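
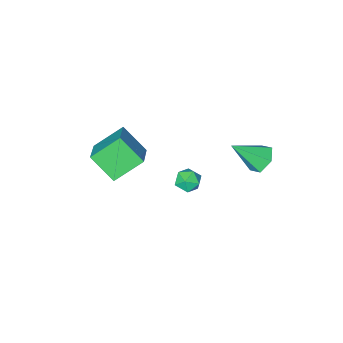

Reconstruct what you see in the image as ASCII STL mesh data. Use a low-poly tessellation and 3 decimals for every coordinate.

solid 
facet normal -0.776 0.238 0.584
outer loop
vertex 0.4 -1.842 1.697
vertex -0.18 -0.53 0.391
vertex -0.689 -3.208 0.808
endloop
endfacet
facet normal 0.298 -0.676 0.674
outer loop
vertex 0.88 -3.69 -0.371
vertex 0.4 -1.842 1.697
vertex -0.689 -3.208 0.808
endloop
endfacet
facet normal -0.776 0.238 0.583
outer loop
vertex -0.689 -3.208 0.808
vertex -0.18 -0.53 0.391
vertex -1.268 -1.896 -0.499
endloop
endfacet
facet normal -0.555 -0.697 -0.454
outer loop
vertex -1.268 -1.896 -0.499
vertex 0.88 -3.69 -0.371
vertex -0.689 -3.208 0.808
endloop
endfacet
facet normal 0.555 0.697 0.454
outer loop
vertex 0.4 -1.842 1.697
vertex 1.389 -1.012 -0.788
vertex -0.18 -0.53 0.391
endloop
endfacet
facet normal 0.298 -0.676 0.674
outer loop
vertex 1.968 -2.324 0.519
vertex 0.4 -1.842 1.697
vertex 0.88 -3.69 -0.371
endloop
endfacet
facet normal 0.555 0.697 0.454
outer loop
vertex 1.968 -2.324 0.519
vertex 1.389 -1.012 -0.788
vertex 0.4 -1.842 1.697
endloop
endfacet
facet normal -0.298 0.676 -0.673
outer loop
vertex -0.18 -0.53 0.391
vertex 1.389 -1.012 -0.788
vertex -1.268 -1.896 -0.499
endloop
endfacet
facet normal -0.555 -0.697 -0.454
outer loop
vertex 0.3 -2.378 -1.677
vertex 0.88 -3.69 -0.371
vertex -1.268 -1.896 -0.499
endloop
endfacet
facet normal -0.298 0.676 -0.674
outer loop
vertex -1.268 -1.896 -0.499
vertex 1.389 -1.012 -0.788
vertex 0.3 -2.378 -1.677
endloop
endfacet
facet normal 0.776 -0.238 -0.584
outer loop
vertex 0.3 -2.378 -1.677
vertex 1.968 -2.324 0.519
vertex 0.88 -3.69 -0.371
endloop
endfacet
facet normal 0.776 -0.239 -0.584
outer loop
vertex 1.389 -1.012 -0.788
vertex 1.968 -2.324 0.519
vertex 0.3 -2.378 -1.677
endloop
endfacet
facet normal -0.800 -0.195 0.568
outer loop
vertex -3.486 -0.004 -2.54
vertex -3.158 -0.724 -2.325
vertex -3.004 -0.054 -1.878
endloop
endfacet
facet normal -0.678 0.508 0.532
outer loop
vertex -3.486 -0.004 -2.54
vertex -3.004 -0.054 -1.878
vertex -2.931 0.582 -2.392
endloop
endfacet
facet normal -0.697 0.700 -0.155
outer loop
vertex -3.486 -0.004 -2.54
vertex -2.931 0.582 -2.392
vertex -3.04 0.304 -3.156
endloop
endfacet
facet normal -0.831 0.117 -0.544
outer loop
vertex -3.486 -0.004 -2.54
vertex -3.04 0.304 -3.156
vertex -3.18 -0.503 -3.115
endloop
endfacet
facet normal -0.894 -0.436 -0.097
outer loop
vertex -3.486 -0.004 -2.54
vertex -3.18 -0.503 -3.115
vertex -3.158 -0.724 -2.325
endloop
endfacet
facet normal -0.018 0.630 0.777
outer loop
vertex -2.931 0.582 -2.392
vertex -3.004 -0.054 -1.878
vertex -2.26 0.223 -2.085
endloop
endfacet
facet normal -0.216 -0.507 0.834
outer loop
vertex -3.004 -0.054 -1.878
vertex -3.158 -0.724 -2.325
vertex -2.4 -0.584 -2.044
endloop
endfacet
facet normal -0.370 -0.897 -0.241
outer loop
vertex -3.158 -0.724 -2.325
vertex -3.18 -0.503 -3.115
vertex -2.509 -0.862 -2.808
endloop
endfacet
facet normal -0.267 -0.003 -0.964
outer loop
vertex -3.18 -0.503 -3.115
vertex -3.04 0.304 -3.156
vertex -2.436 -0.226 -3.322
endloop
endfacet
facet normal -0.049 0.941 -0.335
outer loop
vertex -3.04 0.304 -3.156
vertex -2.931 0.582 -2.392
vertex -2.282 0.444 -2.875
endloop
endfacet
facet normal 0.831 -0.117 0.544
outer loop
vertex -1.954 -0.276 -2.66
vertex -2.26 0.223 -2.085
vertex -2.4 -0.584 -2.044
endloop
endfacet
facet normal 0.697 -0.700 0.155
outer loop
vertex -1.954 -0.276 -2.66
vertex -2.4 -0.584 -2.044
vertex -2.509 -0.862 -2.808
endloop
endfacet
facet normal 0.678 -0.508 -0.532
outer loop
vertex -1.954 -0.276 -2.66
vertex -2.509 -0.862 -2.808
vertex -2.436 -0.226 -3.322
endloop
endfacet
facet normal 0.800 0.195 -0.568
outer loop
vertex -1.954 -0.276 -2.66
vertex -2.436 -0.226 -3.322
vertex -2.282 0.444 -2.875
endloop
endfacet
facet normal 0.894 0.436 0.097
outer loop
vertex -1.954 -0.276 -2.66
vertex -2.282 0.444 -2.875
vertex -2.26 0.223 -2.085
endloop
endfacet
facet normal 0.267 0.003 0.964
outer loop
vertex -2.4 -0.584 -2.044
vertex -2.26 0.223 -2.085
vertex -3.004 -0.054 -1.878
endloop
endfacet
facet normal 0.049 -0.941 0.335
outer loop
vertex -2.509 -0.862 -2.808
vertex -2.4 -0.584 -2.044
vertex -3.158 -0.724 -2.325
endloop
endfacet
facet normal 0.018 -0.630 -0.777
outer loop
vertex -2.436 -0.226 -3.322
vertex -2.509 -0.862 -2.808
vertex -3.18 -0.503 -3.115
endloop
endfacet
facet normal 0.216 0.507 -0.834
outer loop
vertex -2.282 0.444 -2.875
vertex -2.436 -0.226 -3.322
vertex -3.04 0.304 -3.156
endloop
endfacet
facet normal 0.370 0.897 0.241
outer loop
vertex -2.26 0.223 -2.085
vertex -2.282 0.444 -2.875
vertex -2.931 0.582 -2.392
endloop
endfacet
facet normal -0.663 0.364 -0.654
outer loop
vertex -3.524 4.129 1.756
vertex -4.136 4.212 2.423
vertex -3.572 4.901 2.235
endloop
endfacet
facet normal 0.936 0.226 -0.271
outer loop
vertex -3.524 4.129 1.756
vertex -3.572 4.901 2.235
vertex -2.784 3.468 3.757
endloop
endfacet
facet normal -0.663 0.365 -0.653
outer loop
vertex -3.572 4.901 2.235
vertex -4.136 4.212 2.423
vertex -4.184 4.984 2.903
endloop
endfacet
facet normal 0.545 0.733 0.408
outer loop
vertex -3.572 4.901 2.235
vertex -4.184 4.984 2.903
vertex -2.784 3.468 3.757
endloop
endfacet
facet normal -0.663 0.365 -0.654
outer loop
vertex -4.184 4.984 2.903
vertex -4.136 4.212 2.423
vertex -4.749 4.296 3.091
endloop
endfacet
facet normal -0.152 0.375 0.915
outer loop
vertex -4.184 4.984 2.903
vertex -4.749 4.296 3.091
vertex -2.784 3.468 3.757
endloop
endfacet
facet normal -0.663 0.365 -0.654
outer loop
vertex -4.749 4.296 3.091
vertex -4.136 4.212 2.423
vertex -4.701 3.524 2.611
endloop
endfacet
facet normal -0.458 -0.490 0.742
outer loop
vertex -4.749 4.296 3.091
vertex -4.701 3.524 2.611
vertex -2.784 3.468 3.757
endloop
endfacet
facet normal -0.662 0.365 -0.654
outer loop
vertex -4.701 3.524 2.611
vertex -4.136 4.212 2.423
vertex -4.088 3.441 1.944
endloop
endfacet
facet normal -0.067 -0.996 0.063
outer loop
vertex -4.701 3.524 2.611
vertex -4.088 3.441 1.944
vertex -2.784 3.468 3.757
endloop
endfacet
facet normal -0.663 0.365 -0.654
outer loop
vertex -4.088 3.441 1.944
vertex -4.136 4.212 2.423
vertex -3.524 4.129 1.756
endloop
endfacet
facet normal 0.630 -0.638 -0.444
outer loop
vertex -4.088 3.441 1.944
vertex -3.524 4.129 1.756
vertex -2.784 3.468 3.757
endloop
endfacet

endsolid


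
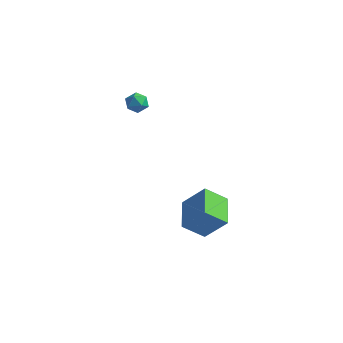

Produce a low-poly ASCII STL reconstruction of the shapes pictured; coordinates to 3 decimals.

solid 
facet normal -0.571 -0.045 0.820
outer loop
vertex -2.855 2.704 3.768
vertex -3.186 2.089 3.504
vertex -2.574 2.031 3.927
endloop
endfacet
facet normal 0.063 0.254 0.965
outer loop
vertex -2.855 2.704 3.768
vertex -2.574 2.031 3.927
vertex -2.117 2.594 3.749
endloop
endfacet
facet normal 0.137 0.827 0.546
outer loop
vertex -2.855 2.704 3.768
vertex -2.117 2.594 3.749
vertex -2.447 3.0 3.217
endloop
endfacet
facet normal -0.448 0.883 0.143
outer loop
vertex -2.855 2.704 3.768
vertex -2.447 3.0 3.217
vertex -3.108 2.689 3.066
endloop
endfacet
facet normal -0.886 0.343 0.312
outer loop
vertex -2.855 2.704 3.768
vertex -3.108 2.689 3.066
vertex -3.186 2.089 3.504
endloop
endfacet
facet normal 0.572 -0.214 0.792
outer loop
vertex -2.117 2.594 3.749
vertex -2.574 2.031 3.927
vertex -1.992 1.911 3.474
endloop
endfacet
facet normal -0.451 -0.698 0.557
outer loop
vertex -2.574 2.031 3.927
vertex -3.186 2.089 3.504
vertex -2.653 1.6 3.323
endloop
endfacet
facet normal -0.962 -0.069 -0.266
outer loop
vertex -3.186 2.089 3.504
vertex -3.108 2.689 3.066
vertex -2.983 2.006 2.791
endloop
endfacet
facet normal -0.254 0.803 -0.539
outer loop
vertex -3.108 2.689 3.066
vertex -2.447 3.0 3.217
vertex -2.526 2.569 2.613
endloop
endfacet
facet normal 0.692 0.712 0.114
outer loop
vertex -2.447 3.0 3.217
vertex -2.117 2.594 3.749
vertex -1.914 2.511 3.036
endloop
endfacet
facet normal 0.448 -0.883 -0.143
outer loop
vertex -2.245 1.896 2.772
vertex -1.992 1.911 3.474
vertex -2.653 1.6 3.323
endloop
endfacet
facet normal -0.137 -0.827 -0.546
outer loop
vertex -2.245 1.896 2.772
vertex -2.653 1.6 3.323
vertex -2.983 2.006 2.791
endloop
endfacet
facet normal -0.063 -0.254 -0.965
outer loop
vertex -2.245 1.896 2.772
vertex -2.983 2.006 2.791
vertex -2.526 2.569 2.613
endloop
endfacet
facet normal 0.571 0.045 -0.820
outer loop
vertex -2.245 1.896 2.772
vertex -2.526 2.569 2.613
vertex -1.914 2.511 3.036
endloop
endfacet
facet normal 0.886 -0.343 -0.312
outer loop
vertex -2.245 1.896 2.772
vertex -1.914 2.511 3.036
vertex -1.992 1.911 3.474
endloop
endfacet
facet normal 0.254 -0.803 0.539
outer loop
vertex -2.653 1.6 3.323
vertex -1.992 1.911 3.474
vertex -2.574 2.031 3.927
endloop
endfacet
facet normal -0.692 -0.712 -0.114
outer loop
vertex -2.983 2.006 2.791
vertex -2.653 1.6 3.323
vertex -3.186 2.089 3.504
endloop
endfacet
facet normal -0.572 0.214 -0.792
outer loop
vertex -2.526 2.569 2.613
vertex -2.983 2.006 2.791
vertex -3.108 2.689 3.066
endloop
endfacet
facet normal 0.451 0.698 -0.557
outer loop
vertex -1.914 2.511 3.036
vertex -2.526 2.569 2.613
vertex -2.447 3.0 3.217
endloop
endfacet
facet normal 0.962 0.069 0.266
outer loop
vertex -1.992 1.911 3.474
vertex -1.914 2.511 3.036
vertex -2.117 2.594 3.749
endloop
endfacet
facet normal -0.492 0.846 0.205
outer loop
vertex 0.553 2.032 -3.906
vertex 1.806 2.404 -2.432
vertex 1.546 2.864 -4.96
endloop
endfacet
facet normal -0.636 -0.189 -0.748
outer loop
vertex 2.574 1.096 -5.388
vertex 0.553 2.032 -3.906
vertex 1.546 2.864 -4.96
endloop
endfacet
facet normal -0.493 0.846 0.205
outer loop
vertex 1.546 2.864 -4.96
vertex 1.806 2.404 -2.432
vertex 2.798 3.237 -3.486
endloop
endfacet
facet normal 0.594 0.498 -0.631
outer loop
vertex 2.798 3.237 -3.486
vertex 2.574 1.096 -5.388
vertex 1.546 2.864 -4.96
endloop
endfacet
facet normal -0.594 -0.498 0.631
outer loop
vertex 0.553 2.032 -3.906
vertex 2.834 0.636 -2.86
vertex 1.806 2.404 -2.432
endloop
endfacet
facet normal -0.636 -0.189 -0.748
outer loop
vertex 1.582 0.263 -4.334
vertex 0.553 2.032 -3.906
vertex 2.574 1.096 -5.388
endloop
endfacet
facet normal -0.594 -0.498 0.631
outer loop
vertex 1.582 0.263 -4.334
vertex 2.834 0.636 -2.86
vertex 0.553 2.032 -3.906
endloop
endfacet
facet normal 0.636 0.189 0.748
outer loop
vertex 1.806 2.404 -2.432
vertex 2.834 0.636 -2.86
vertex 2.798 3.237 -3.486
endloop
endfacet
facet normal 0.594 0.498 -0.631
outer loop
vertex 3.827 1.468 -3.914
vertex 2.574 1.096 -5.388
vertex 2.798 3.237 -3.486
endloop
endfacet
facet normal 0.636 0.189 0.748
outer loop
vertex 2.798 3.237 -3.486
vertex 2.834 0.636 -2.86
vertex 3.827 1.468 -3.914
endloop
endfacet
facet normal 0.492 -0.846 -0.205
outer loop
vertex 3.827 1.468 -3.914
vertex 1.582 0.263 -4.334
vertex 2.574 1.096 -5.388
endloop
endfacet
facet normal 0.492 -0.846 -0.204
outer loop
vertex 2.834 0.636 -2.86
vertex 1.582 0.263 -4.334
vertex 3.827 1.468 -3.914
endloop
endfacet

endsolid


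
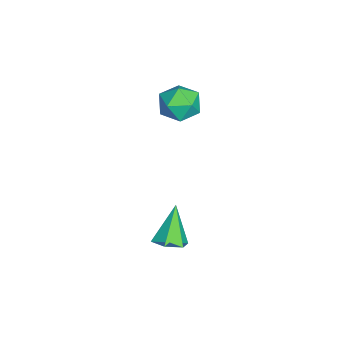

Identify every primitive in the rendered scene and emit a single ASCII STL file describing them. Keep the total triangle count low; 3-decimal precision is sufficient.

solid 
facet normal 0.498 -0.102 -0.861
outer loop
vertex 2.152 -3.096 -1.693
vertex 1.673 -3.675 -1.901
vertex 1.499 -2.939 -2.089
endloop
endfacet
facet normal 0.042 0.951 0.308
outer loop
vertex 2.152 -3.096 -1.693
vertex 1.499 -2.939 -2.089
vertex 0.747 -3.485 -0.299
endloop
endfacet
facet normal 0.498 -0.102 -0.861
outer loop
vertex 1.499 -2.939 -2.089
vertex 1.673 -3.675 -1.901
vertex 1.02 -3.518 -2.297
endloop
endfacet
facet normal -0.745 0.657 -0.113
outer loop
vertex 1.499 -2.939 -2.089
vertex 1.02 -3.518 -2.297
vertex 0.747 -3.485 -0.299
endloop
endfacet
facet normal 0.498 -0.102 -0.861
outer loop
vertex 1.02 -3.518 -2.297
vertex 1.673 -3.675 -1.901
vertex 1.194 -4.255 -2.109
endloop
endfacet
facet normal -0.958 -0.258 -0.127
outer loop
vertex 1.02 -3.518 -2.297
vertex 1.194 -4.255 -2.109
vertex 0.747 -3.485 -0.299
endloop
endfacet
facet normal 0.499 -0.103 -0.861
outer loop
vertex 1.194 -4.255 -2.109
vertex 1.673 -3.675 -1.901
vertex 1.847 -4.412 -1.712
endloop
endfacet
facet normal -0.382 -0.881 0.280
outer loop
vertex 1.194 -4.255 -2.109
vertex 1.847 -4.412 -1.712
vertex 0.747 -3.485 -0.299
endloop
endfacet
facet normal 0.498 -0.103 -0.861
outer loop
vertex 1.847 -4.412 -1.712
vertex 1.673 -3.675 -1.901
vertex 2.326 -3.833 -1.504
endloop
endfacet
facet normal 0.405 -0.587 0.701
outer loop
vertex 1.847 -4.412 -1.712
vertex 2.326 -3.833 -1.504
vertex 0.747 -3.485 -0.299
endloop
endfacet
facet normal 0.498 -0.103 -0.861
outer loop
vertex 2.326 -3.833 -1.504
vertex 1.673 -3.675 -1.901
vertex 2.152 -3.096 -1.693
endloop
endfacet
facet normal 0.618 0.329 0.714
outer loop
vertex 2.326 -3.833 -1.504
vertex 2.152 -3.096 -1.693
vertex 0.747 -3.485 -0.299
endloop
endfacet
facet normal -0.383 0.910 -0.161
outer loop
vertex -2.103 -2.706 3.151
vertex -3.021 -3.098 3.119
vertex -2.642 -2.785 3.988
endloop
endfacet
facet normal 0.215 0.950 0.228
outer loop
vertex -2.103 -2.706 3.151
vertex -2.642 -2.785 3.988
vertex -1.668 -3.008 3.998
endloop
endfacet
facet normal 0.743 0.653 -0.149
outer loop
vertex -2.103 -2.706 3.151
vertex -1.668 -3.008 3.998
vertex -1.446 -3.458 3.134
endloop
endfacet
facet normal 0.472 0.429 -0.770
outer loop
vertex -2.103 -2.706 3.151
vertex -1.446 -3.458 3.134
vertex -2.282 -3.514 2.591
endloop
endfacet
facet normal -0.224 0.588 -0.777
outer loop
vertex -2.103 -2.706 3.151
vertex -2.282 -3.514 2.591
vertex -3.021 -3.098 3.119
endloop
endfacet
facet normal 0.120 0.561 0.819
outer loop
vertex -1.668 -3.008 3.998
vertex -2.642 -2.785 3.988
vertex -2.318 -3.586 4.489
endloop
endfacet
facet normal -0.847 0.497 0.190
outer loop
vertex -2.642 -2.785 3.988
vertex -3.021 -3.098 3.119
vertex -3.154 -3.642 3.946
endloop
endfacet
facet normal -0.590 -0.023 -0.807
outer loop
vertex -3.021 -3.098 3.119
vertex -2.282 -3.514 2.591
vertex -2.932 -4.092 3.082
endloop
endfacet
facet normal 0.536 -0.281 -0.796
outer loop
vertex -2.282 -3.514 2.591
vertex -1.446 -3.458 3.134
vertex -1.958 -4.315 3.092
endloop
endfacet
facet normal 0.975 0.079 0.209
outer loop
vertex -1.446 -3.458 3.134
vertex -1.668 -3.008 3.998
vertex -1.579 -4.002 3.961
endloop
endfacet
facet normal -0.472 -0.429 0.770
outer loop
vertex -2.497 -4.394 3.929
vertex -2.318 -3.586 4.489
vertex -3.154 -3.642 3.946
endloop
endfacet
facet normal -0.743 -0.653 0.149
outer loop
vertex -2.497 -4.394 3.929
vertex -3.154 -3.642 3.946
vertex -2.932 -4.092 3.082
endloop
endfacet
facet normal -0.215 -0.950 -0.228
outer loop
vertex -2.497 -4.394 3.929
vertex -2.932 -4.092 3.082
vertex -1.958 -4.315 3.092
endloop
endfacet
facet normal 0.383 -0.910 0.161
outer loop
vertex -2.497 -4.394 3.929
vertex -1.958 -4.315 3.092
vertex -1.579 -4.002 3.961
endloop
endfacet
facet normal 0.224 -0.588 0.777
outer loop
vertex -2.497 -4.394 3.929
vertex -1.579 -4.002 3.961
vertex -2.318 -3.586 4.489
endloop
endfacet
facet normal -0.536 0.281 0.796
outer loop
vertex -3.154 -3.642 3.946
vertex -2.318 -3.586 4.489
vertex -2.642 -2.785 3.988
endloop
endfacet
facet normal -0.975 -0.079 -0.209
outer loop
vertex -2.932 -4.092 3.082
vertex -3.154 -3.642 3.946
vertex -3.021 -3.098 3.119
endloop
endfacet
facet normal -0.120 -0.561 -0.819
outer loop
vertex -1.958 -4.315 3.092
vertex -2.932 -4.092 3.082
vertex -2.282 -3.514 2.591
endloop
endfacet
facet normal 0.847 -0.497 -0.190
outer loop
vertex -1.579 -4.002 3.961
vertex -1.958 -4.315 3.092
vertex -1.446 -3.458 3.134
endloop
endfacet
facet normal 0.590 0.023 0.807
outer loop
vertex -2.318 -3.586 4.489
vertex -1.579 -4.002 3.961
vertex -1.668 -3.008 3.998
endloop
endfacet

endsolid


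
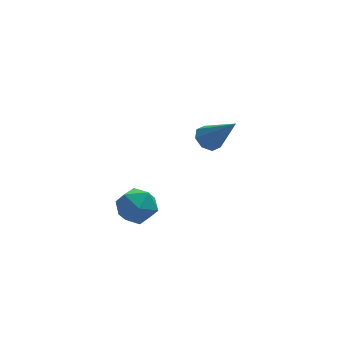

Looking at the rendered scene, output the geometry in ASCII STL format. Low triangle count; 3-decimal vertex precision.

solid 
facet normal -0.943 0.048 0.331
outer loop
vertex -2.572 -3.949 -0.779
vertex -2.327 -3.594 -0.132
vertex -2.524 -3.173 -0.755
endloop
endfacet
facet normal -0.922 0.069 -0.381
outer loop
vertex -2.572 -3.949 -0.779
vertex -2.524 -3.173 -0.755
vertex -2.29 -3.558 -1.39
endloop
endfacet
facet normal -0.595 -0.524 -0.610
outer loop
vertex -2.572 -3.949 -0.779
vertex -2.29 -3.558 -1.39
vertex -1.947 -4.217 -1.158
endloop
endfacet
facet normal -0.413 -0.910 -0.038
outer loop
vertex -2.572 -3.949 -0.779
vertex -1.947 -4.217 -1.158
vertex -1.97 -4.239 -0.381
endloop
endfacet
facet normal -0.628 -0.557 0.543
outer loop
vertex -2.572 -3.949 -0.779
vertex -1.97 -4.239 -0.381
vertex -2.327 -3.594 -0.132
endloop
endfacet
facet normal -0.524 0.629 -0.574
outer loop
vertex -2.29 -3.558 -1.39
vertex -2.524 -3.173 -0.755
vertex -1.87 -2.961 -1.119
endloop
endfacet
facet normal -0.558 0.595 0.579
outer loop
vertex -2.524 -3.173 -0.755
vertex -2.327 -3.594 -0.132
vertex -1.893 -2.983 -0.342
endloop
endfacet
facet normal -0.050 -0.384 0.922
outer loop
vertex -2.327 -3.594 -0.132
vertex -1.97 -4.239 -0.381
vertex -1.55 -3.642 -0.11
endloop
endfacet
facet normal 0.299 -0.954 -0.018
outer loop
vertex -1.97 -4.239 -0.381
vertex -1.947 -4.217 -1.158
vertex -1.316 -4.027 -0.745
endloop
endfacet
facet normal 0.006 -0.329 -0.944
outer loop
vertex -1.947 -4.217 -1.158
vertex -2.29 -3.558 -1.39
vertex -1.513 -3.606 -1.368
endloop
endfacet
facet normal 0.413 0.910 0.038
outer loop
vertex -1.268 -3.251 -0.721
vertex -1.87 -2.961 -1.119
vertex -1.893 -2.983 -0.342
endloop
endfacet
facet normal 0.595 0.524 0.610
outer loop
vertex -1.268 -3.251 -0.721
vertex -1.893 -2.983 -0.342
vertex -1.55 -3.642 -0.11
endloop
endfacet
facet normal 0.922 -0.069 0.381
outer loop
vertex -1.268 -3.251 -0.721
vertex -1.55 -3.642 -0.11
vertex -1.316 -4.027 -0.745
endloop
endfacet
facet normal 0.943 -0.048 -0.331
outer loop
vertex -1.268 -3.251 -0.721
vertex -1.316 -4.027 -0.745
vertex -1.513 -3.606 -1.368
endloop
endfacet
facet normal 0.628 0.557 -0.543
outer loop
vertex -1.268 -3.251 -0.721
vertex -1.513 -3.606 -1.368
vertex -1.87 -2.961 -1.119
endloop
endfacet
facet normal -0.299 0.954 0.018
outer loop
vertex -1.893 -2.983 -0.342
vertex -1.87 -2.961 -1.119
vertex -2.524 -3.173 -0.755
endloop
endfacet
facet normal -0.006 0.329 0.944
outer loop
vertex -1.55 -3.642 -0.11
vertex -1.893 -2.983 -0.342
vertex -2.327 -3.594 -0.132
endloop
endfacet
facet normal 0.524 -0.629 0.574
outer loop
vertex -1.316 -4.027 -0.745
vertex -1.55 -3.642 -0.11
vertex -1.97 -4.239 -0.381
endloop
endfacet
facet normal 0.558 -0.595 -0.579
outer loop
vertex -1.513 -3.606 -1.368
vertex -1.316 -4.027 -0.745
vertex -1.947 -4.217 -1.158
endloop
endfacet
facet normal 0.050 0.384 -0.922
outer loop
vertex -1.87 -2.961 -1.119
vertex -1.513 -3.606 -1.368
vertex -2.29 -3.558 -1.39
endloop
endfacet
facet normal -0.457 0.498 -0.737
outer loop
vertex 1.776 1.277 -0.982
vertex 1.436 0.829 -1.074
vertex 1.41 1.293 -0.744
endloop
endfacet
facet normal 0.424 0.672 0.607
outer loop
vertex 1.776 1.277 -0.982
vertex 1.41 1.293 -0.744
vertex 2.184 0.011 0.134
endloop
endfacet
facet normal -0.456 0.499 -0.737
outer loop
vertex 1.41 1.293 -0.744
vertex 1.436 0.829 -1.074
vertex 1.06 1.038 -0.7
endloop
endfacet
facet normal -0.223 0.455 0.862
outer loop
vertex 1.41 1.293 -0.744
vertex 1.06 1.038 -0.7
vertex 2.184 0.011 0.134
endloop
endfacet
facet normal -0.456 0.499 -0.737
outer loop
vertex 1.06 1.038 -0.7
vertex 1.436 0.829 -1.074
vertex 0.929 0.66 -0.875
endloop
endfacet
facet normal -0.658 -0.116 0.744
outer loop
vertex 1.06 1.038 -0.7
vertex 0.929 0.66 -0.875
vertex 2.184 0.011 0.134
endloop
endfacet
facet normal -0.456 0.500 -0.737
outer loop
vertex 0.929 0.66 -0.875
vertex 1.436 0.829 -1.074
vertex 1.095 0.381 -1.167
endloop
endfacet
facet normal -0.626 -0.710 0.322
outer loop
vertex 0.929 0.66 -0.875
vertex 1.095 0.381 -1.167
vertex 2.184 0.011 0.134
endloop
endfacet
facet normal -0.455 0.500 -0.737
outer loop
vertex 1.095 0.381 -1.167
vertex 1.436 0.829 -1.074
vertex 1.461 0.365 -1.404
endloop
endfacet
facet normal -0.144 -0.977 -0.157
outer loop
vertex 1.095 0.381 -1.167
vertex 1.461 0.365 -1.404
vertex 2.184 0.011 0.134
endloop
endfacet
facet normal -0.456 0.499 -0.737
outer loop
vertex 1.461 0.365 -1.404
vertex 1.436 0.829 -1.074
vertex 1.812 0.621 -1.448
endloop
endfacet
facet normal 0.503 -0.760 -0.411
outer loop
vertex 1.461 0.365 -1.404
vertex 1.812 0.621 -1.448
vertex 2.184 0.011 0.134
endloop
endfacet
facet normal -0.456 0.499 -0.737
outer loop
vertex 1.812 0.621 -1.448
vertex 1.436 0.829 -1.074
vertex 1.942 0.998 -1.273
endloop
endfacet
facet normal 0.938 -0.187 -0.293
outer loop
vertex 1.812 0.621 -1.448
vertex 1.942 0.998 -1.273
vertex 2.184 0.011 0.134
endloop
endfacet
facet normal -0.456 0.498 -0.738
outer loop
vertex 1.942 0.998 -1.273
vertex 1.436 0.829 -1.074
vertex 1.776 1.277 -0.982
endloop
endfacet
facet normal 0.905 0.405 0.128
outer loop
vertex 1.942 0.998 -1.273
vertex 1.776 1.277 -0.982
vertex 2.184 0.011 0.134
endloop
endfacet

endsolid


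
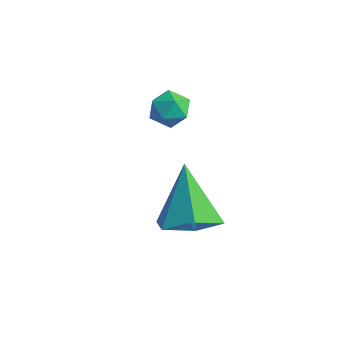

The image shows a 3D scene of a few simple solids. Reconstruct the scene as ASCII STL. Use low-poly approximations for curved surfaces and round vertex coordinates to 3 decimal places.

solid 
facet normal 0.393 -0.235 -0.889
outer loop
vertex 2.145 -4.493 0.984
vertex 1.377 -4.027 0.522
vertex 2.213 -3.511 0.755
endloop
endfacet
facet normal 0.686 0.120 0.718
outer loop
vertex 2.145 -4.493 0.984
vertex 2.213 -3.511 0.755
vertex 0.583 -3.553 2.318
endloop
endfacet
facet normal 0.393 -0.235 -0.889
outer loop
vertex 2.213 -3.511 0.755
vertex 1.377 -4.027 0.522
vertex 1.445 -3.045 0.293
endloop
endfacet
facet normal 0.319 0.878 0.356
outer loop
vertex 2.213 -3.511 0.755
vertex 1.445 -3.045 0.293
vertex 0.583 -3.553 2.318
endloop
endfacet
facet normal 0.392 -0.235 -0.889
outer loop
vertex 1.445 -3.045 0.293
vertex 1.377 -4.027 0.522
vertex 0.608 -3.561 0.06
endloop
endfacet
facet normal -0.523 0.852 -0.009
outer loop
vertex 1.445 -3.045 0.293
vertex 0.608 -3.561 0.06
vertex 0.583 -3.553 2.318
endloop
endfacet
facet normal 0.392 -0.235 -0.889
outer loop
vertex 0.608 -3.561 0.06
vertex 1.377 -4.027 0.522
vertex 0.54 -4.543 0.289
endloop
endfacet
facet normal -0.998 0.066 -0.011
outer loop
vertex 0.608 -3.561 0.06
vertex 0.54 -4.543 0.289
vertex 0.583 -3.553 2.318
endloop
endfacet
facet normal 0.392 -0.234 -0.890
outer loop
vertex 0.54 -4.543 0.289
vertex 1.377 -4.027 0.522
vertex 1.308 -5.008 0.75
endloop
endfacet
facet normal -0.630 -0.693 0.351
outer loop
vertex 0.54 -4.543 0.289
vertex 1.308 -5.008 0.75
vertex 0.583 -3.553 2.318
endloop
endfacet
facet normal 0.393 -0.234 -0.889
outer loop
vertex 1.308 -5.008 0.75
vertex 1.377 -4.027 0.522
vertex 2.145 -4.493 0.984
endloop
endfacet
facet normal 0.210 -0.666 0.715
outer loop
vertex 1.308 -5.008 0.75
vertex 2.145 -4.493 0.984
vertex 0.583 -3.553 2.318
endloop
endfacet
facet normal 0.074 0.988 -0.133
outer loop
vertex -1.624 -1.516 1.949
vertex -2.226 -1.423 2.303
vertex -1.611 -1.423 2.647
endloop
endfacet
facet normal 0.720 0.686 -0.105
outer loop
vertex -1.624 -1.516 1.949
vertex -1.611 -1.423 2.647
vertex -1.194 -1.906 2.348
endloop
endfacet
facet normal 0.757 0.198 -0.622
outer loop
vertex -1.624 -1.516 1.949
vertex -1.194 -1.906 2.348
vertex -1.551 -2.204 1.819
endloop
endfacet
facet normal 0.135 0.198 -0.971
outer loop
vertex -1.624 -1.516 1.949
vertex -1.551 -2.204 1.819
vertex -2.189 -1.906 1.791
endloop
endfacet
facet normal -0.287 0.686 -0.668
outer loop
vertex -1.624 -1.516 1.949
vertex -2.189 -1.906 1.791
vertex -2.226 -1.423 2.303
endloop
endfacet
facet normal 0.778 0.349 0.522
outer loop
vertex -1.194 -1.906 2.348
vertex -1.611 -1.423 2.647
vertex -1.531 -2.054 2.949
endloop
endfacet
facet normal -0.266 0.838 0.476
outer loop
vertex -1.611 -1.423 2.647
vertex -2.226 -1.423 2.303
vertex -2.169 -1.756 2.921
endloop
endfacet
facet normal -0.851 0.350 -0.391
outer loop
vertex -2.226 -1.423 2.303
vertex -2.189 -1.906 1.791
vertex -2.526 -2.054 2.392
endloop
endfacet
facet normal -0.168 -0.443 -0.881
outer loop
vertex -2.189 -1.906 1.791
vertex -1.551 -2.204 1.819
vertex -2.109 -2.537 2.093
endloop
endfacet
facet normal 0.839 -0.443 -0.316
outer loop
vertex -1.551 -2.204 1.819
vertex -1.194 -1.906 2.348
vertex -1.494 -2.537 2.437
endloop
endfacet
facet normal -0.135 -0.198 0.971
outer loop
vertex -2.096 -2.444 2.791
vertex -1.531 -2.054 2.949
vertex -2.169 -1.756 2.921
endloop
endfacet
facet normal -0.757 -0.198 0.622
outer loop
vertex -2.096 -2.444 2.791
vertex -2.169 -1.756 2.921
vertex -2.526 -2.054 2.392
endloop
endfacet
facet normal -0.720 -0.686 0.105
outer loop
vertex -2.096 -2.444 2.791
vertex -2.526 -2.054 2.392
vertex -2.109 -2.537 2.093
endloop
endfacet
facet normal -0.074 -0.988 0.133
outer loop
vertex -2.096 -2.444 2.791
vertex -2.109 -2.537 2.093
vertex -1.494 -2.537 2.437
endloop
endfacet
facet normal 0.287 -0.686 0.668
outer loop
vertex -2.096 -2.444 2.791
vertex -1.494 -2.537 2.437
vertex -1.531 -2.054 2.949
endloop
endfacet
facet normal 0.168 0.443 0.881
outer loop
vertex -2.169 -1.756 2.921
vertex -1.531 -2.054 2.949
vertex -1.611 -1.423 2.647
endloop
endfacet
facet normal -0.839 0.443 0.316
outer loop
vertex -2.526 -2.054 2.392
vertex -2.169 -1.756 2.921
vertex -2.226 -1.423 2.303
endloop
endfacet
facet normal -0.778 -0.349 -0.522
outer loop
vertex -2.109 -2.537 2.093
vertex -2.526 -2.054 2.392
vertex -2.189 -1.906 1.791
endloop
endfacet
facet normal 0.266 -0.838 -0.476
outer loop
vertex -1.494 -2.537 2.437
vertex -2.109 -2.537 2.093
vertex -1.551 -2.204 1.819
endloop
endfacet
facet normal 0.851 -0.350 0.391
outer loop
vertex -1.531 -2.054 2.949
vertex -1.494 -2.537 2.437
vertex -1.194 -1.906 2.348
endloop
endfacet

endsolid


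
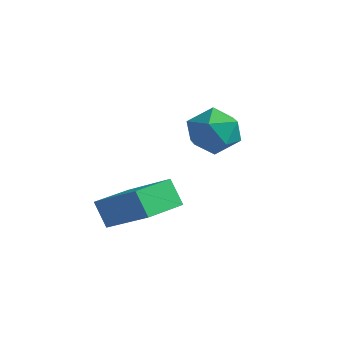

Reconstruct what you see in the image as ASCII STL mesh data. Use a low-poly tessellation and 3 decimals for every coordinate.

solid 
facet normal -0.840 0.027 -0.543
outer loop
vertex 1.884 -1.192 -1.215
vertex 1.976 0.264 -1.284
vertex 2.44 -1.268 -2.079
endloop
endfacet
facet normal -0.063 -0.997 0.047
outer loop
vertex 4.144 -1.324 -0.976
vertex 1.884 -1.192 -1.215
vertex 2.44 -1.268 -2.079
endloop
endfacet
facet normal -0.839 0.028 -0.543
outer loop
vertex 2.44 -1.268 -2.079
vertex 1.976 0.264 -1.284
vertex 2.532 0.188 -2.147
endloop
endfacet
facet normal 0.540 -0.073 -0.838
outer loop
vertex 2.532 0.188 -2.147
vertex 4.144 -1.324 -0.976
vertex 2.44 -1.268 -2.079
endloop
endfacet
facet normal -0.540 0.074 0.838
outer loop
vertex 1.884 -1.192 -1.215
vertex 3.68 0.208 -0.181
vertex 1.976 0.264 -1.284
endloop
endfacet
facet normal -0.063 -0.997 0.047
outer loop
vertex 3.588 -1.248 -0.113
vertex 1.884 -1.192 -1.215
vertex 4.144 -1.324 -0.976
endloop
endfacet
facet normal -0.540 0.073 0.839
outer loop
vertex 3.588 -1.248 -0.113
vertex 3.68 0.208 -0.181
vertex 1.884 -1.192 -1.215
endloop
endfacet
facet normal 0.063 0.997 -0.047
outer loop
vertex 1.976 0.264 -1.284
vertex 3.68 0.208 -0.181
vertex 2.532 0.188 -2.147
endloop
endfacet
facet normal 0.540 -0.074 -0.839
outer loop
vertex 4.236 0.132 -1.045
vertex 4.144 -1.324 -0.976
vertex 2.532 0.188 -2.147
endloop
endfacet
facet normal 0.063 0.997 -0.047
outer loop
vertex 2.532 0.188 -2.147
vertex 3.68 0.208 -0.181
vertex 4.236 0.132 -1.045
endloop
endfacet
facet normal 0.839 -0.027 0.543
outer loop
vertex 4.236 0.132 -1.045
vertex 3.588 -1.248 -0.113
vertex 4.144 -1.324 -0.976
endloop
endfacet
facet normal 0.839 -0.028 0.543
outer loop
vertex 3.68 0.208 -0.181
vertex 3.588 -1.248 -0.113
vertex 4.236 0.132 -1.045
endloop
endfacet
facet normal -0.751 0.043 0.659
outer loop
vertex 2.387 3.269 0.827
vertex 2.541 2.333 1.064
vertex 3.007 3.043 1.549
endloop
endfacet
facet normal -0.438 0.680 0.589
outer loop
vertex 2.387 3.269 0.827
vertex 3.007 3.043 1.549
vertex 3.237 3.745 0.909
endloop
endfacet
facet normal -0.479 0.872 -0.097
outer loop
vertex 2.387 3.269 0.827
vertex 3.237 3.745 0.909
vertex 2.913 3.469 0.028
endloop
endfacet
facet normal -0.819 0.354 -0.451
outer loop
vertex 2.387 3.269 0.827
vertex 2.913 3.469 0.028
vertex 2.483 2.596 0.124
endloop
endfacet
facet normal -0.987 -0.158 0.017
outer loop
vertex 2.387 3.269 0.827
vertex 2.483 2.596 0.124
vertex 2.541 2.333 1.064
endloop
endfacet
facet normal 0.252 0.606 0.755
outer loop
vertex 3.237 3.745 0.909
vertex 3.007 3.043 1.549
vertex 3.917 3.104 1.196
endloop
endfacet
facet normal -0.255 -0.426 0.868
outer loop
vertex 3.007 3.043 1.549
vertex 2.541 2.333 1.064
vertex 3.487 2.231 1.292
endloop
endfacet
facet normal -0.637 -0.752 -0.171
outer loop
vertex 2.541 2.333 1.064
vertex 2.483 2.596 0.124
vertex 3.163 1.955 0.411
endloop
endfacet
facet normal -0.365 0.078 -0.928
outer loop
vertex 2.483 2.596 0.124
vertex 2.913 3.469 0.028
vertex 3.393 2.657 -0.229
endloop
endfacet
facet normal 0.184 0.917 -0.355
outer loop
vertex 2.913 3.469 0.028
vertex 3.237 3.745 0.909
vertex 3.859 3.367 0.256
endloop
endfacet
facet normal 0.819 -0.354 0.451
outer loop
vertex 4.013 2.431 0.493
vertex 3.917 3.104 1.196
vertex 3.487 2.231 1.292
endloop
endfacet
facet normal 0.479 -0.872 0.097
outer loop
vertex 4.013 2.431 0.493
vertex 3.487 2.231 1.292
vertex 3.163 1.955 0.411
endloop
endfacet
facet normal 0.438 -0.680 -0.589
outer loop
vertex 4.013 2.431 0.493
vertex 3.163 1.955 0.411
vertex 3.393 2.657 -0.229
endloop
endfacet
facet normal 0.751 -0.043 -0.659
outer loop
vertex 4.013 2.431 0.493
vertex 3.393 2.657 -0.229
vertex 3.859 3.367 0.256
endloop
endfacet
facet normal 0.987 0.158 -0.017
outer loop
vertex 4.013 2.431 0.493
vertex 3.859 3.367 0.256
vertex 3.917 3.104 1.196
endloop
endfacet
facet normal 0.365 -0.078 0.928
outer loop
vertex 3.487 2.231 1.292
vertex 3.917 3.104 1.196
vertex 3.007 3.043 1.549
endloop
endfacet
facet normal -0.184 -0.917 0.355
outer loop
vertex 3.163 1.955 0.411
vertex 3.487 2.231 1.292
vertex 2.541 2.333 1.064
endloop
endfacet
facet normal -0.252 -0.606 -0.755
outer loop
vertex 3.393 2.657 -0.229
vertex 3.163 1.955 0.411
vertex 2.483 2.596 0.124
endloop
endfacet
facet normal 0.255 0.426 -0.868
outer loop
vertex 3.859 3.367 0.256
vertex 3.393 2.657 -0.229
vertex 2.913 3.469 0.028
endloop
endfacet
facet normal 0.637 0.752 0.171
outer loop
vertex 3.917 3.104 1.196
vertex 3.859 3.367 0.256
vertex 3.237 3.745 0.909
endloop
endfacet

endsolid


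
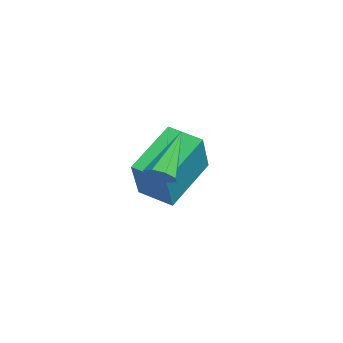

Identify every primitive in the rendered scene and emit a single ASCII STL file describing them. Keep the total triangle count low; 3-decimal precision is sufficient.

solid 
facet normal 0.583 -0.478 -0.657
outer loop
vertex 1.471 2.28 1.506
vertex 1.259 2.545 1.125
vertex 1.661 2.613 1.432
endloop
endfacet
facet normal 0.480 -0.080 0.874
outer loop
vertex 1.471 2.28 1.506
vertex 1.661 2.613 1.432
vertex 0.221 3.395 2.295
endloop
endfacet
facet normal 0.583 -0.477 -0.658
outer loop
vertex 1.661 2.613 1.432
vertex 1.259 2.545 1.125
vertex 1.615 2.907 1.178
endloop
endfacet
facet normal 0.628 0.563 0.538
outer loop
vertex 1.661 2.613 1.432
vertex 1.615 2.907 1.178
vertex 0.221 3.395 2.295
endloop
endfacet
facet normal 0.584 -0.478 -0.656
outer loop
vertex 1.615 2.907 1.178
vertex 1.259 2.545 1.125
vertex 1.361 2.988 0.893
endloop
endfacet
facet normal 0.319 0.947 -0.015
outer loop
vertex 1.615 2.907 1.178
vertex 1.361 2.988 0.893
vertex 0.221 3.395 2.295
endloop
endfacet
facet normal 0.583 -0.478 -0.657
outer loop
vertex 1.361 2.988 0.893
vertex 1.259 2.545 1.125
vertex 1.047 2.81 0.744
endloop
endfacet
facet normal -0.263 0.848 -0.460
outer loop
vertex 1.361 2.988 0.893
vertex 1.047 2.81 0.744
vertex 0.221 3.395 2.295
endloop
endfacet
facet normal 0.584 -0.477 -0.657
outer loop
vertex 1.047 2.81 0.744
vertex 1.259 2.545 1.125
vertex 0.857 2.476 0.818
endloop
endfacet
facet normal -0.779 0.324 -0.537
outer loop
vertex 1.047 2.81 0.744
vertex 0.857 2.476 0.818
vertex 0.221 3.395 2.295
endloop
endfacet
facet normal 0.584 -0.478 -0.657
outer loop
vertex 0.857 2.476 0.818
vertex 1.259 2.545 1.125
vertex 0.903 2.183 1.072
endloop
endfacet
facet normal -0.926 -0.319 -0.200
outer loop
vertex 0.857 2.476 0.818
vertex 0.903 2.183 1.072
vertex 0.221 3.395 2.295
endloop
endfacet
facet normal 0.583 -0.477 -0.657
outer loop
vertex 0.903 2.183 1.072
vertex 1.259 2.545 1.125
vertex 1.158 2.102 1.357
endloop
endfacet
facet normal -0.617 -0.703 0.353
outer loop
vertex 0.903 2.183 1.072
vertex 1.158 2.102 1.357
vertex 0.221 3.395 2.295
endloop
endfacet
facet normal 0.584 -0.477 -0.657
outer loop
vertex 1.158 2.102 1.357
vertex 1.259 2.545 1.125
vertex 1.471 2.28 1.506
endloop
endfacet
facet normal -0.036 -0.604 0.796
outer loop
vertex 1.158 2.102 1.357
vertex 1.471 2.28 1.506
vertex 0.221 3.395 2.295
endloop
endfacet
facet normal -0.538 0.670 0.512
outer loop
vertex -2.215 3.571 1.41
vertex -1.412 4.421 1.141
vertex -3.169 3.984 -0.132
endloop
endfacet
facet normal -0.669 -0.709 0.224
outer loop
vertex -2.088 2.639 -1.161
vertex -2.215 3.571 1.41
vertex -3.169 3.984 -0.132
endloop
endfacet
facet normal -0.538 0.669 0.513
outer loop
vertex -3.169 3.984 -0.132
vertex -1.412 4.421 1.141
vertex -2.367 4.835 -0.4
endloop
endfacet
facet normal -0.513 0.222 -0.829
outer loop
vertex -2.367 4.835 -0.4
vertex -2.088 2.639 -1.161
vertex -3.169 3.984 -0.132
endloop
endfacet
facet normal 0.513 -0.222 0.829
outer loop
vertex -2.215 3.571 1.41
vertex -0.331 3.076 0.112
vertex -1.412 4.421 1.141
endloop
endfacet
facet normal -0.669 -0.709 0.224
outer loop
vertex -1.133 2.225 0.38
vertex -2.215 3.571 1.41
vertex -2.088 2.639 -1.161
endloop
endfacet
facet normal 0.513 -0.222 0.829
outer loop
vertex -1.133 2.225 0.38
vertex -0.331 3.076 0.112
vertex -2.215 3.571 1.41
endloop
endfacet
facet normal 0.669 0.709 -0.224
outer loop
vertex -1.412 4.421 1.141
vertex -0.331 3.076 0.112
vertex -2.367 4.835 -0.4
endloop
endfacet
facet normal -0.513 0.222 -0.829
outer loop
vertex -1.285 3.489 -1.43
vertex -2.088 2.639 -1.161
vertex -2.367 4.835 -0.4
endloop
endfacet
facet normal 0.669 0.709 -0.224
outer loop
vertex -2.367 4.835 -0.4
vertex -0.331 3.076 0.112
vertex -1.285 3.489 -1.43
endloop
endfacet
facet normal 0.537 -0.670 -0.513
outer loop
vertex -1.285 3.489 -1.43
vertex -1.133 2.225 0.38
vertex -2.088 2.639 -1.161
endloop
endfacet
facet normal 0.539 -0.669 -0.512
outer loop
vertex -0.331 3.076 0.112
vertex -1.133 2.225 0.38
vertex -1.285 3.489 -1.43
endloop
endfacet

endsolid


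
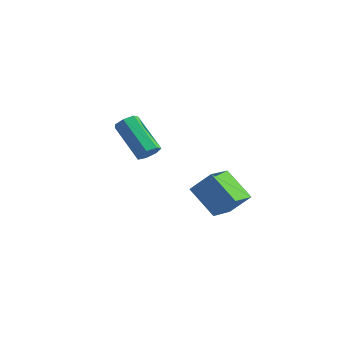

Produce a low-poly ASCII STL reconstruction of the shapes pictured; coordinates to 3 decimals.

solid 
facet normal -0.791 0.207 0.575
outer loop
vertex 1.823 -0.045 3.569
vertex 1.793 1.4 3.008
vertex 1.01 -0.44 2.593
endloop
endfacet
facet normal 0.019 -0.932 0.361
outer loop
vertex 2.387 -0.8 1.592
vertex 1.823 -0.045 3.569
vertex 1.01 -0.44 2.593
endloop
endfacet
facet normal -0.791 0.207 0.575
outer loop
vertex 1.01 -0.44 2.593
vertex 1.793 1.4 3.008
vertex 0.98 1.005 2.032
endloop
endfacet
facet normal -0.611 -0.297 -0.734
outer loop
vertex 0.98 1.005 2.032
vertex 2.387 -0.8 1.592
vertex 1.01 -0.44 2.593
endloop
endfacet
facet normal 0.611 0.297 0.734
outer loop
vertex 1.823 -0.045 3.569
vertex 3.17 1.04 2.007
vertex 1.793 1.4 3.008
endloop
endfacet
facet normal 0.019 -0.932 0.361
outer loop
vertex 3.2 -0.405 2.568
vertex 1.823 -0.045 3.569
vertex 2.387 -0.8 1.592
endloop
endfacet
facet normal 0.611 0.297 0.734
outer loop
vertex 3.2 -0.405 2.568
vertex 3.17 1.04 2.007
vertex 1.823 -0.045 3.569
endloop
endfacet
facet normal -0.019 0.932 -0.361
outer loop
vertex 1.793 1.4 3.008
vertex 3.17 1.04 2.007
vertex 0.98 1.005 2.032
endloop
endfacet
facet normal -0.611 -0.297 -0.734
outer loop
vertex 2.357 0.645 1.031
vertex 2.387 -0.8 1.592
vertex 0.98 1.005 2.032
endloop
endfacet
facet normal -0.019 0.932 -0.361
outer loop
vertex 0.98 1.005 2.032
vertex 3.17 1.04 2.007
vertex 2.357 0.645 1.031
endloop
endfacet
facet normal 0.791 -0.207 -0.575
outer loop
vertex 2.357 0.645 1.031
vertex 3.2 -0.405 2.568
vertex 2.387 -0.8 1.592
endloop
endfacet
facet normal 0.791 -0.207 -0.575
outer loop
vertex 3.17 1.04 2.007
vertex 3.2 -0.405 2.568
vertex 2.357 0.645 1.031
endloop
endfacet
facet normal 0.755 -0.300 -0.583
outer loop
vertex -1.647 1.27 3.441
vertex -2.028 1.235 2.966
vertex -1.695 1.711 3.152
endloop
endfacet
facet normal 0.651 0.465 0.601
outer loop
vertex -1.647 1.27 3.441
vertex -1.695 1.711 3.152
vertex -3.23 1.9 4.668
endloop
endfacet
facet normal 0.651 0.465 0.601
outer loop
vertex -3.23 1.9 4.668
vertex -1.695 1.711 3.152
vertex -3.278 2.341 4.379
endloop
endfacet
facet normal -0.753 0.301 0.585
outer loop
vertex -3.23 1.9 4.668
vertex -3.278 2.341 4.379
vertex -3.612 1.865 4.194
endloop
endfacet
facet normal 0.754 -0.299 -0.585
outer loop
vertex -1.695 1.711 3.152
vertex -2.028 1.235 2.966
vertex -1.995 1.793 2.723
endloop
endfacet
facet normal 0.333 0.941 -0.053
outer loop
vertex -1.695 1.711 3.152
vertex -1.995 1.793 2.723
vertex -3.278 2.341 4.379
endloop
endfacet
facet normal 0.335 0.941 -0.052
outer loop
vertex -3.278 2.341 4.379
vertex -1.995 1.793 2.723
vertex -3.578 2.424 3.951
endloop
endfacet
facet normal -0.753 0.300 0.586
outer loop
vertex -3.278 2.341 4.379
vertex -3.578 2.424 3.951
vertex -3.612 1.865 4.194
endloop
endfacet
facet normal 0.753 -0.300 -0.586
outer loop
vertex -1.995 1.793 2.723
vertex -2.028 1.235 2.966
vertex -2.32 1.455 2.478
endloop
endfacet
facet normal -0.234 0.708 -0.666
outer loop
vertex -1.995 1.793 2.723
vertex -2.32 1.455 2.478
vertex -3.578 2.424 3.951
endloop
endfacet
facet normal -0.234 0.708 -0.666
outer loop
vertex -3.578 2.424 3.951
vertex -2.32 1.455 2.478
vertex -3.903 2.085 3.705
endloop
endfacet
facet normal -0.755 0.300 0.584
outer loop
vertex -3.578 2.424 3.951
vertex -3.903 2.085 3.705
vertex -3.612 1.865 4.194
endloop
endfacet
facet normal 0.754 -0.299 -0.586
outer loop
vertex -2.32 1.455 2.478
vertex -2.028 1.235 2.966
vertex -2.425 0.951 2.6
endloop
endfacet
facet normal -0.626 -0.058 -0.778
outer loop
vertex -2.32 1.455 2.478
vertex -2.425 0.951 2.6
vertex -3.903 2.085 3.705
endloop
endfacet
facet normal -0.626 -0.059 -0.777
outer loop
vertex -3.903 2.085 3.705
vertex -2.425 0.951 2.6
vertex -4.008 1.581 3.828
endloop
endfacet
facet normal -0.755 0.300 0.584
outer loop
vertex -3.903 2.085 3.705
vertex -4.008 1.581 3.828
vertex -3.612 1.865 4.194
endloop
endfacet
facet normal 0.754 -0.300 -0.584
outer loop
vertex -2.425 0.951 2.6
vertex -2.028 1.235 2.966
vertex -2.232 0.661 2.998
endloop
endfacet
facet normal -0.546 -0.781 -0.304
outer loop
vertex -2.425 0.951 2.6
vertex -2.232 0.661 2.998
vertex -4.008 1.581 3.828
endloop
endfacet
facet normal -0.546 -0.781 -0.304
outer loop
vertex -4.008 1.581 3.828
vertex -2.232 0.661 2.998
vertex -3.815 1.291 4.226
endloop
endfacet
facet normal -0.755 0.299 0.584
outer loop
vertex -4.008 1.581 3.828
vertex -3.815 1.291 4.226
vertex -3.612 1.865 4.194
endloop
endfacet
facet normal 0.754 -0.301 -0.584
outer loop
vertex -2.232 0.661 2.998
vertex -2.028 1.235 2.966
vertex -1.886 0.803 3.372
endloop
endfacet
facet normal -0.055 -0.915 0.399
outer loop
vertex -2.232 0.661 2.998
vertex -1.886 0.803 3.372
vertex -3.815 1.291 4.226
endloop
endfacet
facet normal -0.055 -0.915 0.399
outer loop
vertex -3.815 1.291 4.226
vertex -1.886 0.803 3.372
vertex -3.469 1.433 4.6
endloop
endfacet
facet normal -0.754 0.299 0.584
outer loop
vertex -3.815 1.291 4.226
vertex -3.469 1.433 4.6
vertex -3.612 1.865 4.194
endloop
endfacet
facet normal 0.755 -0.300 -0.583
outer loop
vertex -1.886 0.803 3.372
vertex -2.028 1.235 2.966
vertex -1.647 1.27 3.441
endloop
endfacet
facet normal 0.477 -0.362 0.801
outer loop
vertex -1.886 0.803 3.372
vertex -1.647 1.27 3.441
vertex -3.469 1.433 4.6
endloop
endfacet
facet normal 0.477 -0.361 0.801
outer loop
vertex -3.469 1.433 4.6
vertex -1.647 1.27 3.441
vertex -3.23 1.9 4.668
endloop
endfacet
facet normal -0.753 0.300 0.585
outer loop
vertex -3.469 1.433 4.6
vertex -3.23 1.9 4.668
vertex -3.612 1.865 4.194
endloop
endfacet

endsolid


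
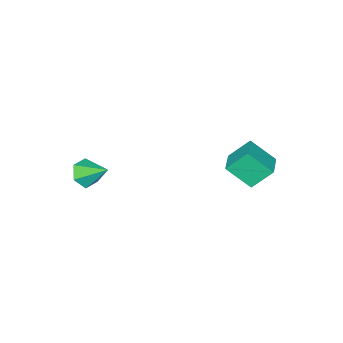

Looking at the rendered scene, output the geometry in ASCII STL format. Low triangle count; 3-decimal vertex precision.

solid 
facet normal 0.187 -0.793 -0.580
outer loop
vertex 2.872 -3.949 -1.527
vertex 2.386 -4.496 -0.936
vertex 1.949 -4.074 -1.653
endloop
endfacet
facet normal -0.051 0.870 -0.490
outer loop
vertex 2.872 -3.949 -1.527
vertex 1.949 -4.074 -1.653
vertex 2.054 -3.084 0.096
endloop
endfacet
facet normal 0.187 -0.793 -0.580
outer loop
vertex 1.949 -4.074 -1.653
vertex 2.386 -4.496 -0.936
vertex 1.463 -4.621 -1.062
endloop
endfacet
facet normal -0.838 0.495 -0.230
outer loop
vertex 1.949 -4.074 -1.653
vertex 1.463 -4.621 -1.062
vertex 2.054 -3.084 0.096
endloop
endfacet
facet normal 0.187 -0.793 -0.580
outer loop
vertex 1.463 -4.621 -1.062
vertex 2.386 -4.496 -0.936
vertex 1.901 -5.042 -0.345
endloop
endfacet
facet normal -0.864 -0.045 0.501
outer loop
vertex 1.463 -4.621 -1.062
vertex 1.901 -5.042 -0.345
vertex 2.054 -3.084 0.096
endloop
endfacet
facet normal 0.187 -0.793 -0.580
outer loop
vertex 1.901 -5.042 -0.345
vertex 2.386 -4.496 -0.936
vertex 2.824 -4.917 -0.219
endloop
endfacet
facet normal -0.104 -0.211 0.972
outer loop
vertex 1.901 -5.042 -0.345
vertex 2.824 -4.917 -0.219
vertex 2.054 -3.084 0.096
endloop
endfacet
facet normal 0.187 -0.793 -0.580
outer loop
vertex 2.824 -4.917 -0.219
vertex 2.386 -4.496 -0.936
vertex 3.309 -4.37 -0.81
endloop
endfacet
facet normal 0.683 0.164 0.712
outer loop
vertex 2.824 -4.917 -0.219
vertex 3.309 -4.37 -0.81
vertex 2.054 -3.084 0.096
endloop
endfacet
facet normal 0.187 -0.793 -0.580
outer loop
vertex 3.309 -4.37 -0.81
vertex 2.386 -4.496 -0.936
vertex 2.872 -3.949 -1.527
endloop
endfacet
facet normal 0.709 0.705 -0.018
outer loop
vertex 3.309 -4.37 -0.81
vertex 2.872 -3.949 -1.527
vertex 2.054 -3.084 0.096
endloop
endfacet
facet normal -0.773 -0.614 -0.161
outer loop
vertex -2.851 0.833 0.728
vertex -3.699 1.58 1.957
vertex -3.554 2.037 -0.488
endloop
endfacet
facet normal 0.508 -0.447 -0.736
outer loop
vertex -2.441 2.92 -0.257
vertex -2.851 0.833 0.728
vertex -3.554 2.037 -0.488
endloop
endfacet
facet normal -0.773 -0.614 -0.161
outer loop
vertex -3.554 2.037 -0.488
vertex -3.699 1.58 1.957
vertex -4.402 2.783 0.741
endloop
endfacet
facet normal -0.380 0.651 -0.657
outer loop
vertex -4.402 2.783 0.741
vertex -2.441 2.92 -0.257
vertex -3.554 2.037 -0.488
endloop
endfacet
facet normal 0.380 -0.651 0.658
outer loop
vertex -2.851 0.833 0.728
vertex -2.586 2.463 2.188
vertex -3.699 1.58 1.957
endloop
endfacet
facet normal 0.508 -0.447 -0.736
outer loop
vertex -1.738 1.717 0.959
vertex -2.851 0.833 0.728
vertex -2.441 2.92 -0.257
endloop
endfacet
facet normal 0.380 -0.651 0.657
outer loop
vertex -1.738 1.717 0.959
vertex -2.586 2.463 2.188
vertex -2.851 0.833 0.728
endloop
endfacet
facet normal -0.508 0.447 0.736
outer loop
vertex -3.699 1.58 1.957
vertex -2.586 2.463 2.188
vertex -4.402 2.783 0.741
endloop
endfacet
facet normal -0.380 0.650 -0.658
outer loop
vertex -3.289 3.667 0.972
vertex -2.441 2.92 -0.257
vertex -4.402 2.783 0.741
endloop
endfacet
facet normal -0.508 0.447 0.736
outer loop
vertex -4.402 2.783 0.741
vertex -2.586 2.463 2.188
vertex -3.289 3.667 0.972
endloop
endfacet
facet normal 0.773 0.614 0.160
outer loop
vertex -3.289 3.667 0.972
vertex -1.738 1.717 0.959
vertex -2.441 2.92 -0.257
endloop
endfacet
facet normal 0.773 0.614 0.161
outer loop
vertex -2.586 2.463 2.188
vertex -1.738 1.717 0.959
vertex -3.289 3.667 0.972
endloop
endfacet

endsolid


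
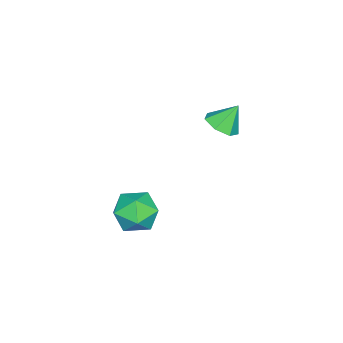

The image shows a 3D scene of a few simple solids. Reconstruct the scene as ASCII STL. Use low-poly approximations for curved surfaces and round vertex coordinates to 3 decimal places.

solid 
facet normal -0.219 0.526 0.821
outer loop
vertex 3.428 -1.477 -3.331
vertex 2.735 -2.226 -3.036
vertex 3.749 -2.289 -2.725
endloop
endfacet
facet normal 0.455 0.641 0.618
outer loop
vertex 3.428 -1.477 -3.331
vertex 3.749 -2.289 -2.725
vertex 4.359 -1.95 -3.526
endloop
endfacet
facet normal 0.444 0.895 -0.049
outer loop
vertex 3.428 -1.477 -3.331
vertex 4.359 -1.95 -3.526
vertex 3.722 -1.678 -4.331
endloop
endfacet
facet normal -0.238 0.936 -0.258
outer loop
vertex 3.428 -1.477 -3.331
vertex 3.722 -1.678 -4.331
vertex 2.719 -1.849 -4.028
endloop
endfacet
facet normal -0.647 0.709 0.280
outer loop
vertex 3.428 -1.477 -3.331
vertex 2.719 -1.849 -4.028
vertex 2.735 -2.226 -3.036
endloop
endfacet
facet normal 0.793 0.012 0.609
outer loop
vertex 4.359 -1.95 -3.526
vertex 3.749 -2.289 -2.725
vertex 4.241 -2.991 -3.352
endloop
endfacet
facet normal -0.299 -0.174 0.938
outer loop
vertex 3.749 -2.289 -2.725
vertex 2.735 -2.226 -3.036
vertex 3.238 -3.162 -3.049
endloop
endfacet
facet normal -0.990 0.123 0.063
outer loop
vertex 2.735 -2.226 -3.036
vertex 2.719 -1.849 -4.028
vertex 2.601 -2.89 -3.854
endloop
endfacet
facet normal -0.328 0.491 -0.807
outer loop
vertex 2.719 -1.849 -4.028
vertex 3.722 -1.678 -4.331
vertex 3.211 -2.551 -4.655
endloop
endfacet
facet normal 0.775 0.423 -0.470
outer loop
vertex 3.722 -1.678 -4.331
vertex 4.359 -1.95 -3.526
vertex 4.225 -2.614 -4.344
endloop
endfacet
facet normal 0.238 -0.936 0.258
outer loop
vertex 3.532 -3.363 -4.049
vertex 4.241 -2.991 -3.352
vertex 3.238 -3.162 -3.049
endloop
endfacet
facet normal -0.444 -0.895 0.049
outer loop
vertex 3.532 -3.363 -4.049
vertex 3.238 -3.162 -3.049
vertex 2.601 -2.89 -3.854
endloop
endfacet
facet normal -0.455 -0.641 -0.618
outer loop
vertex 3.532 -3.363 -4.049
vertex 2.601 -2.89 -3.854
vertex 3.211 -2.551 -4.655
endloop
endfacet
facet normal 0.219 -0.526 -0.821
outer loop
vertex 3.532 -3.363 -4.049
vertex 3.211 -2.551 -4.655
vertex 4.225 -2.614 -4.344
endloop
endfacet
facet normal 0.647 -0.709 -0.280
outer loop
vertex 3.532 -3.363 -4.049
vertex 4.225 -2.614 -4.344
vertex 4.241 -2.991 -3.352
endloop
endfacet
facet normal 0.328 -0.491 0.807
outer loop
vertex 3.238 -3.162 -3.049
vertex 4.241 -2.991 -3.352
vertex 3.749 -2.289 -2.725
endloop
endfacet
facet normal -0.775 -0.423 0.470
outer loop
vertex 2.601 -2.89 -3.854
vertex 3.238 -3.162 -3.049
vertex 2.735 -2.226 -3.036
endloop
endfacet
facet normal -0.793 -0.012 -0.609
outer loop
vertex 3.211 -2.551 -4.655
vertex 2.601 -2.89 -3.854
vertex 2.719 -1.849 -4.028
endloop
endfacet
facet normal 0.299 0.174 -0.938
outer loop
vertex 4.225 -2.614 -4.344
vertex 3.211 -2.551 -4.655
vertex 3.722 -1.678 -4.331
endloop
endfacet
facet normal 0.990 -0.123 -0.063
outer loop
vertex 4.241 -2.991 -3.352
vertex 4.225 -2.614 -4.344
vertex 4.359 -1.95 -3.526
endloop
endfacet
facet normal 0.344 -0.438 -0.831
outer loop
vertex -0.753 -0.848 -1.384
vertex -1.523 -0.866 -1.693
vertex -0.949 -0.272 -1.769
endloop
endfacet
facet normal 0.597 0.576 0.558
outer loop
vertex -0.753 -0.848 -1.384
vertex -0.949 -0.272 -1.769
vertex -1.957 -0.314 -0.647
endloop
endfacet
facet normal 0.344 -0.438 -0.830
outer loop
vertex -0.949 -0.272 -1.769
vertex -1.523 -0.866 -1.693
vertex -1.577 -0.143 -2.097
endloop
endfacet
facet normal 0.124 0.981 0.148
outer loop
vertex -0.949 -0.272 -1.769
vertex -1.577 -0.143 -2.097
vertex -1.957 -0.314 -0.647
endloop
endfacet
facet normal 0.344 -0.438 -0.830
outer loop
vertex -1.577 -0.143 -2.097
vertex -1.523 -0.866 -1.693
vertex -2.165 -0.559 -2.121
endloop
endfacet
facet normal -0.575 0.816 -0.054
outer loop
vertex -1.577 -0.143 -2.097
vertex -2.165 -0.559 -2.121
vertex -1.957 -0.314 -0.647
endloop
endfacet
facet normal 0.344 -0.438 -0.831
outer loop
vertex -2.165 -0.559 -2.121
vertex -1.523 -0.866 -1.693
vertex -2.269 -1.206 -1.823
endloop
endfacet
facet normal -0.973 0.204 0.103
outer loop
vertex -2.165 -0.559 -2.121
vertex -2.269 -1.206 -1.823
vertex -1.957 -0.314 -0.647
endloop
endfacet
facet normal 0.344 -0.438 -0.830
outer loop
vertex -2.269 -1.206 -1.823
vertex -1.523 -0.866 -1.693
vertex -1.812 -1.597 -1.427
endloop
endfacet
facet normal -0.771 -0.392 0.502
outer loop
vertex -2.269 -1.206 -1.823
vertex -1.812 -1.597 -1.427
vertex -1.957 -0.314 -0.647
endloop
endfacet
facet normal 0.344 -0.438 -0.830
outer loop
vertex -1.812 -1.597 -1.427
vertex -1.523 -0.866 -1.693
vertex -1.137 -1.438 -1.231
endloop
endfacet
facet normal -0.121 -0.526 0.842
outer loop
vertex -1.812 -1.597 -1.427
vertex -1.137 -1.438 -1.231
vertex -1.957 -0.314 -0.647
endloop
endfacet
facet normal 0.343 -0.439 -0.830
outer loop
vertex -1.137 -1.438 -1.231
vertex -1.523 -0.866 -1.693
vertex -0.753 -0.848 -1.384
endloop
endfacet
facet normal 0.489 -0.094 0.867
outer loop
vertex -1.137 -1.438 -1.231
vertex -0.753 -0.848 -1.384
vertex -1.957 -0.314 -0.647
endloop
endfacet

endsolid


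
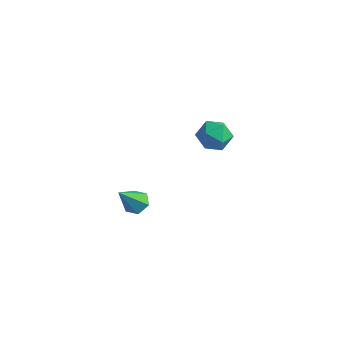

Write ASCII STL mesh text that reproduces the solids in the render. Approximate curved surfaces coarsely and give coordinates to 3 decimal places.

solid 
facet normal 0.112 0.584 -0.804
outer loop
vertex 0.719 -2.173 -2.881
vertex 0.016 -2.235 -3.024
vertex 0.252 -1.701 -2.603
endloop
endfacet
facet normal 0.680 0.273 0.680
outer loop
vertex 0.719 -2.173 -2.881
vertex 0.252 -1.701 -2.603
vertex -0.196 -3.345 -1.496
endloop
endfacet
facet normal 0.112 0.584 -0.804
outer loop
vertex 0.252 -1.701 -2.603
vertex 0.016 -2.235 -3.024
vertex -0.451 -1.763 -2.746
endloop
endfacet
facet normal -0.211 0.585 0.783
outer loop
vertex 0.252 -1.701 -2.603
vertex -0.451 -1.763 -2.746
vertex -0.196 -3.345 -1.496
endloop
endfacet
facet normal 0.112 0.584 -0.804
outer loop
vertex -0.451 -1.763 -2.746
vertex 0.016 -2.235 -3.024
vertex -0.686 -2.297 -3.167
endloop
endfacet
facet normal -0.927 0.130 0.353
outer loop
vertex -0.451 -1.763 -2.746
vertex -0.686 -2.297 -3.167
vertex -0.196 -3.345 -1.496
endloop
endfacet
facet normal 0.112 0.584 -0.804
outer loop
vertex -0.686 -2.297 -3.167
vertex 0.016 -2.235 -3.024
vertex -0.219 -2.769 -3.445
endloop
endfacet
facet normal -0.750 -0.637 -0.179
outer loop
vertex -0.686 -2.297 -3.167
vertex -0.219 -2.769 -3.445
vertex -0.196 -3.345 -1.496
endloop
endfacet
facet normal 0.112 0.584 -0.804
outer loop
vertex -0.219 -2.769 -3.445
vertex 0.016 -2.235 -3.024
vertex 0.483 -2.707 -3.302
endloop
endfacet
facet normal 0.141 -0.949 -0.282
outer loop
vertex -0.219 -2.769 -3.445
vertex 0.483 -2.707 -3.302
vertex -0.196 -3.345 -1.496
endloop
endfacet
facet normal 0.112 0.584 -0.804
outer loop
vertex 0.483 -2.707 -3.302
vertex 0.016 -2.235 -3.024
vertex 0.719 -2.173 -2.881
endloop
endfacet
facet normal 0.857 -0.495 0.147
outer loop
vertex 0.483 -2.707 -3.302
vertex 0.719 -2.173 -2.881
vertex -0.196 -3.345 -1.496
endloop
endfacet
facet normal -0.101 -0.157 0.983
outer loop
vertex 0.652 4.16 -1.383
vertex -0.361 4.12 -1.493
vertex 0.195 3.268 -1.572
endloop
endfacet
facet normal 0.517 -0.423 0.745
outer loop
vertex 0.652 4.16 -1.383
vertex 0.195 3.268 -1.572
vertex 1.068 3.504 -2.044
endloop
endfacet
facet normal 0.887 0.111 0.448
outer loop
vertex 0.652 4.16 -1.383
vertex 1.068 3.504 -2.044
vertex 1.051 4.501 -2.257
endloop
endfacet
facet normal 0.498 0.706 0.503
outer loop
vertex 0.652 4.16 -1.383
vertex 1.051 4.501 -2.257
vertex 0.168 4.882 -1.917
endloop
endfacet
facet normal -0.112 0.541 0.833
outer loop
vertex 0.652 4.16 -1.383
vertex 0.168 4.882 -1.917
vertex -0.361 4.12 -1.493
endloop
endfacet
facet normal 0.370 -0.899 0.234
outer loop
vertex 1.068 3.504 -2.044
vertex 0.195 3.268 -1.572
vertex 0.312 3.058 -2.563
endloop
endfacet
facet normal -0.630 -0.469 0.619
outer loop
vertex 0.195 3.268 -1.572
vertex -0.361 4.12 -1.493
vertex -0.571 3.439 -2.223
endloop
endfacet
facet normal -0.649 0.661 0.378
outer loop
vertex -0.361 4.12 -1.493
vertex 0.168 4.882 -1.917
vertex -0.588 4.436 -2.436
endloop
endfacet
facet normal 0.340 0.927 -0.156
outer loop
vertex 0.168 4.882 -1.917
vertex 1.051 4.501 -2.257
vertex 0.285 4.672 -2.908
endloop
endfacet
facet normal 0.969 -0.036 -0.245
outer loop
vertex 1.051 4.501 -2.257
vertex 1.068 3.504 -2.044
vertex 0.841 3.82 -2.987
endloop
endfacet
facet normal -0.498 -0.706 -0.503
outer loop
vertex -0.172 3.78 -3.097
vertex 0.312 3.058 -2.563
vertex -0.571 3.439 -2.223
endloop
endfacet
facet normal -0.887 -0.111 -0.448
outer loop
vertex -0.172 3.78 -3.097
vertex -0.571 3.439 -2.223
vertex -0.588 4.436 -2.436
endloop
endfacet
facet normal -0.517 0.423 -0.745
outer loop
vertex -0.172 3.78 -3.097
vertex -0.588 4.436 -2.436
vertex 0.285 4.672 -2.908
endloop
endfacet
facet normal 0.101 0.157 -0.983
outer loop
vertex -0.172 3.78 -3.097
vertex 0.285 4.672 -2.908
vertex 0.841 3.82 -2.987
endloop
endfacet
facet normal 0.112 -0.541 -0.833
outer loop
vertex -0.172 3.78 -3.097
vertex 0.841 3.82 -2.987
vertex 0.312 3.058 -2.563
endloop
endfacet
facet normal -0.340 -0.927 0.156
outer loop
vertex -0.571 3.439 -2.223
vertex 0.312 3.058 -2.563
vertex 0.195 3.268 -1.572
endloop
endfacet
facet normal -0.969 0.036 0.245
outer loop
vertex -0.588 4.436 -2.436
vertex -0.571 3.439 -2.223
vertex -0.361 4.12 -1.493
endloop
endfacet
facet normal -0.370 0.899 -0.234
outer loop
vertex 0.285 4.672 -2.908
vertex -0.588 4.436 -2.436
vertex 0.168 4.882 -1.917
endloop
endfacet
facet normal 0.630 0.469 -0.619
outer loop
vertex 0.841 3.82 -2.987
vertex 0.285 4.672 -2.908
vertex 1.051 4.501 -2.257
endloop
endfacet
facet normal 0.649 -0.661 -0.378
outer loop
vertex 0.312 3.058 -2.563
vertex 0.841 3.82 -2.987
vertex 1.068 3.504 -2.044
endloop
endfacet

endsolid


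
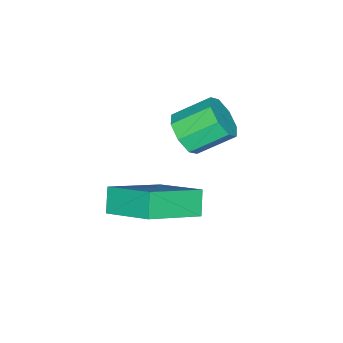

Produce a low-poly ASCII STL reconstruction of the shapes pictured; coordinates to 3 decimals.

solid 
facet normal 0.502 -0.680 -0.534
outer loop
vertex 1.217 0.961 2.791
vertex 0.602 0.44 2.876
vertex 0.799 1.01 2.335
endloop
endfacet
facet normal 0.542 0.729 -0.418
outer loop
vertex 1.217 0.961 2.791
vertex 0.799 1.01 2.335
vertex 0.492 1.941 3.559
endloop
endfacet
facet normal 0.543 0.729 -0.418
outer loop
vertex 0.492 1.941 3.559
vertex 0.799 1.01 2.335
vertex 0.075 1.99 3.103
endloop
endfacet
facet normal -0.503 0.680 0.533
outer loop
vertex 0.492 1.941 3.559
vertex 0.075 1.99 3.103
vertex -0.122 1.42 3.644
endloop
endfacet
facet normal 0.504 -0.680 -0.533
outer loop
vertex 0.799 1.01 2.335
vertex 0.602 0.44 2.876
vertex 0.267 0.725 2.196
endloop
endfacet
facet normal -0.093 0.571 -0.816
outer loop
vertex 0.799 1.01 2.335
vertex 0.267 0.725 2.196
vertex 0.075 1.99 3.103
endloop
endfacet
facet normal -0.093 0.571 -0.816
outer loop
vertex 0.075 1.99 3.103
vertex 0.267 0.725 2.196
vertex -0.457 1.705 2.964
endloop
endfacet
facet normal -0.504 0.680 0.533
outer loop
vertex 0.075 1.99 3.103
vertex -0.457 1.705 2.964
vertex -0.122 1.42 3.644
endloop
endfacet
facet normal 0.503 -0.680 -0.533
outer loop
vertex 0.267 0.725 2.196
vertex 0.602 0.44 2.876
vertex -0.07 0.273 2.455
endloop
endfacet
facet normal -0.672 0.080 -0.736
outer loop
vertex 0.267 0.725 2.196
vertex -0.07 0.273 2.455
vertex -0.457 1.705 2.964
endloop
endfacet
facet normal -0.672 0.080 -0.736
outer loop
vertex -0.457 1.705 2.964
vertex -0.07 0.273 2.455
vertex -0.794 1.253 3.223
endloop
endfacet
facet normal -0.503 0.680 0.533
outer loop
vertex -0.457 1.705 2.964
vertex -0.794 1.253 3.223
vertex -0.122 1.42 3.644
endloop
endfacet
facet normal 0.503 -0.680 -0.533
outer loop
vertex -0.07 0.273 2.455
vertex 0.602 0.44 2.876
vertex -0.012 -0.081 2.961
endloop
endfacet
facet normal -0.859 -0.460 -0.223
outer loop
vertex -0.07 0.273 2.455
vertex -0.012 -0.081 2.961
vertex -0.794 1.253 3.223
endloop
endfacet
facet normal -0.859 -0.460 -0.225
outer loop
vertex -0.794 1.253 3.223
vertex -0.012 -0.081 2.961
vertex -0.737 0.899 3.729
endloop
endfacet
facet normal -0.503 0.681 0.533
outer loop
vertex -0.794 1.253 3.223
vertex -0.737 0.899 3.729
vertex -0.122 1.42 3.644
endloop
endfacet
facet normal 0.503 -0.680 -0.533
outer loop
vertex -0.012 -0.081 2.961
vertex 0.602 0.44 2.876
vertex 0.405 -0.13 3.417
endloop
endfacet
facet normal -0.543 -0.729 0.418
outer loop
vertex -0.012 -0.081 2.961
vertex 0.405 -0.13 3.417
vertex -0.737 0.899 3.729
endloop
endfacet
facet normal -0.542 -0.729 0.419
outer loop
vertex -0.737 0.899 3.729
vertex 0.405 -0.13 3.417
vertex -0.319 0.85 4.185
endloop
endfacet
facet normal -0.502 0.680 0.534
outer loop
vertex -0.737 0.899 3.729
vertex -0.319 0.85 4.185
vertex -0.122 1.42 3.644
endloop
endfacet
facet normal 0.504 -0.680 -0.533
outer loop
vertex 0.405 -0.13 3.417
vertex 0.602 0.44 2.876
vertex 0.937 0.155 3.556
endloop
endfacet
facet normal 0.093 -0.571 0.816
outer loop
vertex 0.405 -0.13 3.417
vertex 0.937 0.155 3.556
vertex -0.319 0.85 4.185
endloop
endfacet
facet normal 0.093 -0.571 0.816
outer loop
vertex -0.319 0.85 4.185
vertex 0.937 0.155 3.556
vertex 0.213 1.135 4.324
endloop
endfacet
facet normal -0.504 0.680 0.533
outer loop
vertex -0.319 0.85 4.185
vertex 0.213 1.135 4.324
vertex -0.122 1.42 3.644
endloop
endfacet
facet normal 0.503 -0.680 -0.533
outer loop
vertex 0.937 0.155 3.556
vertex 0.602 0.44 2.876
vertex 1.274 0.607 3.297
endloop
endfacet
facet normal 0.672 -0.080 0.736
outer loop
vertex 0.937 0.155 3.556
vertex 1.274 0.607 3.297
vertex 0.213 1.135 4.324
endloop
endfacet
facet normal 0.672 -0.080 0.736
outer loop
vertex 0.213 1.135 4.324
vertex 1.274 0.607 3.297
vertex 0.55 1.587 4.065
endloop
endfacet
facet normal -0.503 0.680 0.533
outer loop
vertex 0.213 1.135 4.324
vertex 0.55 1.587 4.065
vertex -0.122 1.42 3.644
endloop
endfacet
facet normal 0.503 -0.681 -0.533
outer loop
vertex 1.274 0.607 3.297
vertex 0.602 0.44 2.876
vertex 1.217 0.961 2.791
endloop
endfacet
facet normal 0.860 0.459 0.224
outer loop
vertex 1.274 0.607 3.297
vertex 1.217 0.961 2.791
vertex 0.55 1.587 4.065
endloop
endfacet
facet normal 0.859 0.460 0.224
outer loop
vertex 0.55 1.587 4.065
vertex 1.217 0.961 2.791
vertex 0.492 1.941 3.559
endloop
endfacet
facet normal -0.503 0.680 0.533
outer loop
vertex 0.55 1.587 4.065
vertex 0.492 1.941 3.559
vertex -0.122 1.42 3.644
endloop
endfacet
facet normal -0.615 -0.309 0.726
outer loop
vertex 3.752 1.067 3.233
vertex 2.064 1.915 2.165
vertex 3.504 -0.563 2.329
endloop
endfacet
facet normal 0.777 -0.391 0.492
outer loop
vertex 4.076 -0.275 1.655
vertex 3.752 1.067 3.233
vertex 3.504 -0.563 2.329
endloop
endfacet
facet normal -0.615 -0.309 0.725
outer loop
vertex 3.504 -0.563 2.329
vertex 2.064 1.915 2.165
vertex 1.817 0.286 1.261
endloop
endfacet
facet normal -0.131 -0.867 -0.482
outer loop
vertex 1.817 0.286 1.261
vertex 4.076 -0.275 1.655
vertex 3.504 -0.563 2.329
endloop
endfacet
facet normal 0.131 0.867 0.481
outer loop
vertex 3.752 1.067 3.233
vertex 2.636 2.203 1.491
vertex 2.064 1.915 2.165
endloop
endfacet
facet normal 0.778 -0.391 0.492
outer loop
vertex 4.323 1.354 2.559
vertex 3.752 1.067 3.233
vertex 4.076 -0.275 1.655
endloop
endfacet
facet normal 0.132 0.867 0.481
outer loop
vertex 4.323 1.354 2.559
vertex 2.636 2.203 1.491
vertex 3.752 1.067 3.233
endloop
endfacet
facet normal -0.777 0.391 -0.493
outer loop
vertex 2.064 1.915 2.165
vertex 2.636 2.203 1.491
vertex 1.817 0.286 1.261
endloop
endfacet
facet normal -0.131 -0.867 -0.481
outer loop
vertex 2.388 0.573 0.587
vertex 4.076 -0.275 1.655
vertex 1.817 0.286 1.261
endloop
endfacet
facet normal -0.778 0.391 -0.492
outer loop
vertex 1.817 0.286 1.261
vertex 2.636 2.203 1.491
vertex 2.388 0.573 0.587
endloop
endfacet
facet normal 0.615 0.309 -0.726
outer loop
vertex 2.388 0.573 0.587
vertex 4.323 1.354 2.559
vertex 4.076 -0.275 1.655
endloop
endfacet
facet normal 0.615 0.309 -0.726
outer loop
vertex 2.636 2.203 1.491
vertex 4.323 1.354 2.559
vertex 2.388 0.573 0.587
endloop
endfacet

endsolid


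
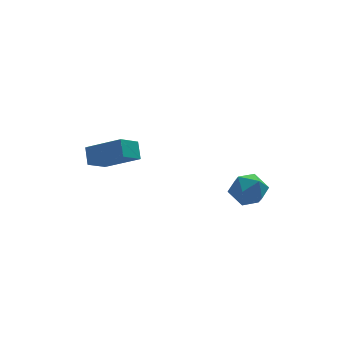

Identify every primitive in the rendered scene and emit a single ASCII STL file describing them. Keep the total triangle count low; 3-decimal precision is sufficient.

solid 
facet normal -0.712 0.514 -0.479
outer loop
vertex -3.188 0.819 0.112
vertex -2.233 1.5 -0.576
vertex -3.21 0.081 -0.648
endloop
endfacet
facet normal -0.702 -0.500 0.506
outer loop
vertex -1.687 -1.02 0.376
vertex -3.188 0.819 0.112
vertex -3.21 0.081 -0.648
endloop
endfacet
facet normal -0.712 0.514 -0.479
outer loop
vertex -3.21 0.081 -0.648
vertex -2.233 1.5 -0.576
vertex -2.255 0.762 -1.336
endloop
endfacet
facet normal -0.021 -0.696 -0.718
outer loop
vertex -2.255 0.762 -1.336
vertex -1.687 -1.02 0.376
vertex -3.21 0.081 -0.648
endloop
endfacet
facet normal 0.021 0.696 0.718
outer loop
vertex -3.188 0.819 0.112
vertex -0.71 0.399 0.448
vertex -2.233 1.5 -0.576
endloop
endfacet
facet normal -0.702 -0.500 0.506
outer loop
vertex -1.665 -0.282 1.136
vertex -3.188 0.819 0.112
vertex -1.687 -1.02 0.376
endloop
endfacet
facet normal 0.021 0.696 0.718
outer loop
vertex -1.665 -0.282 1.136
vertex -0.71 0.399 0.448
vertex -3.188 0.819 0.112
endloop
endfacet
facet normal 0.702 0.500 -0.506
outer loop
vertex -2.233 1.5 -0.576
vertex -0.71 0.399 0.448
vertex -2.255 0.762 -1.336
endloop
endfacet
facet normal -0.021 -0.696 -0.718
outer loop
vertex -0.732 -0.339 -0.312
vertex -1.687 -1.02 0.376
vertex -2.255 0.762 -1.336
endloop
endfacet
facet normal 0.702 0.500 -0.506
outer loop
vertex -2.255 0.762 -1.336
vertex -0.71 0.399 0.448
vertex -0.732 -0.339 -0.312
endloop
endfacet
facet normal 0.712 -0.514 0.479
outer loop
vertex -0.732 -0.339 -0.312
vertex -1.665 -0.282 1.136
vertex -1.687 -1.02 0.376
endloop
endfacet
facet normal 0.712 -0.514 0.479
outer loop
vertex -0.71 0.399 0.448
vertex -1.665 -0.282 1.136
vertex -0.732 -0.339 -0.312
endloop
endfacet
facet normal -0.794 0.449 0.410
outer loop
vertex 2.721 -3.668 -0.972
vertex 3.238 -3.561 -0.087
vertex 3.285 -2.823 -0.804
endloop
endfacet
facet normal -0.768 0.570 -0.292
outer loop
vertex 2.721 -3.668 -0.972
vertex 3.285 -2.823 -0.804
vertex 3.3 -3.277 -1.729
endloop
endfacet
facet normal -0.777 -0.062 -0.626
outer loop
vertex 2.721 -3.668 -0.972
vertex 3.3 -3.277 -1.729
vertex 3.263 -4.296 -1.583
endloop
endfacet
facet normal -0.810 -0.572 -0.130
outer loop
vertex 2.721 -3.668 -0.972
vertex 3.263 -4.296 -1.583
vertex 3.224 -4.472 -0.568
endloop
endfacet
facet normal -0.821 -0.257 0.510
outer loop
vertex 2.721 -3.668 -0.972
vertex 3.224 -4.472 -0.568
vertex 3.238 -3.561 -0.087
endloop
endfacet
facet normal -0.145 0.887 -0.438
outer loop
vertex 3.3 -3.277 -1.729
vertex 3.285 -2.823 -0.804
vertex 4.176 -2.928 -1.312
endloop
endfacet
facet normal -0.188 0.691 0.698
outer loop
vertex 3.285 -2.823 -0.804
vertex 3.238 -3.561 -0.087
vertex 4.137 -3.104 -0.297
endloop
endfacet
facet normal -0.230 -0.452 0.862
outer loop
vertex 3.238 -3.561 -0.087
vertex 3.224 -4.472 -0.568
vertex 4.1 -4.123 -0.151
endloop
endfacet
facet normal -0.213 -0.961 -0.175
outer loop
vertex 3.224 -4.472 -0.568
vertex 3.263 -4.296 -1.583
vertex 4.115 -4.577 -1.076
endloop
endfacet
facet normal -0.160 -0.134 -0.978
outer loop
vertex 3.263 -4.296 -1.583
vertex 3.3 -3.277 -1.729
vertex 4.162 -3.839 -1.793
endloop
endfacet
facet normal 0.810 0.572 0.130
outer loop
vertex 4.679 -3.732 -0.908
vertex 4.176 -2.928 -1.312
vertex 4.137 -3.104 -0.297
endloop
endfacet
facet normal 0.777 0.062 0.626
outer loop
vertex 4.679 -3.732 -0.908
vertex 4.137 -3.104 -0.297
vertex 4.1 -4.123 -0.151
endloop
endfacet
facet normal 0.768 -0.570 0.292
outer loop
vertex 4.679 -3.732 -0.908
vertex 4.1 -4.123 -0.151
vertex 4.115 -4.577 -1.076
endloop
endfacet
facet normal 0.794 -0.449 -0.410
outer loop
vertex 4.679 -3.732 -0.908
vertex 4.115 -4.577 -1.076
vertex 4.162 -3.839 -1.793
endloop
endfacet
facet normal 0.821 0.257 -0.510
outer loop
vertex 4.679 -3.732 -0.908
vertex 4.162 -3.839 -1.793
vertex 4.176 -2.928 -1.312
endloop
endfacet
facet normal 0.213 0.961 0.175
outer loop
vertex 4.137 -3.104 -0.297
vertex 4.176 -2.928 -1.312
vertex 3.285 -2.823 -0.804
endloop
endfacet
facet normal 0.160 0.134 0.978
outer loop
vertex 4.1 -4.123 -0.151
vertex 4.137 -3.104 -0.297
vertex 3.238 -3.561 -0.087
endloop
endfacet
facet normal 0.145 -0.887 0.438
outer loop
vertex 4.115 -4.577 -1.076
vertex 4.1 -4.123 -0.151
vertex 3.224 -4.472 -0.568
endloop
endfacet
facet normal 0.188 -0.691 -0.698
outer loop
vertex 4.162 -3.839 -1.793
vertex 4.115 -4.577 -1.076
vertex 3.263 -4.296 -1.583
endloop
endfacet
facet normal 0.230 0.452 -0.862
outer loop
vertex 4.176 -2.928 -1.312
vertex 4.162 -3.839 -1.793
vertex 3.3 -3.277 -1.729
endloop
endfacet

endsolid


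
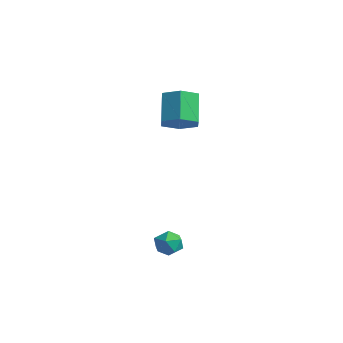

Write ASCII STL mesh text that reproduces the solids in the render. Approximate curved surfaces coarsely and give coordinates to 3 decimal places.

solid 
facet normal -0.507 0.498 0.703
outer loop
vertex 3.358 -1.795 -2.786
vertex 2.759 -2.369 -2.812
vertex 3.397 -2.459 -2.288
endloop
endfacet
facet normal 0.195 0.596 0.779
outer loop
vertex 3.358 -1.795 -2.786
vertex 3.397 -2.459 -2.288
vertex 4.082 -2.185 -2.669
endloop
endfacet
facet normal 0.445 0.878 0.174
outer loop
vertex 3.358 -1.795 -2.786
vertex 4.082 -2.185 -2.669
vertex 3.868 -1.926 -3.429
endloop
endfacet
facet normal -0.103 0.955 -0.277
outer loop
vertex 3.358 -1.795 -2.786
vertex 3.868 -1.926 -3.429
vertex 3.05 -2.04 -3.517
endloop
endfacet
facet normal -0.692 0.720 0.050
outer loop
vertex 3.358 -1.795 -2.786
vertex 3.05 -2.04 -3.517
vertex 2.759 -2.369 -2.812
endloop
endfacet
facet normal 0.499 -0.044 0.865
outer loop
vertex 4.082 -2.185 -2.669
vertex 3.397 -2.459 -2.288
vertex 3.93 -3.0 -2.623
endloop
endfacet
facet normal -0.638 -0.202 0.743
outer loop
vertex 3.397 -2.459 -2.288
vertex 2.759 -2.369 -2.812
vertex 3.112 -3.114 -2.711
endloop
endfacet
facet normal -0.937 0.157 -0.313
outer loop
vertex 2.759 -2.369 -2.812
vertex 3.05 -2.04 -3.517
vertex 2.898 -2.855 -3.471
endloop
endfacet
facet normal 0.016 0.538 -0.843
outer loop
vertex 3.05 -2.04 -3.517
vertex 3.868 -1.926 -3.429
vertex 3.583 -2.581 -3.852
endloop
endfacet
facet normal 0.904 0.413 -0.114
outer loop
vertex 3.868 -1.926 -3.429
vertex 4.082 -2.185 -2.669
vertex 4.221 -2.671 -3.328
endloop
endfacet
facet normal 0.103 -0.955 0.277
outer loop
vertex 3.622 -3.245 -3.354
vertex 3.93 -3.0 -2.623
vertex 3.112 -3.114 -2.711
endloop
endfacet
facet normal -0.445 -0.878 -0.174
outer loop
vertex 3.622 -3.245 -3.354
vertex 3.112 -3.114 -2.711
vertex 2.898 -2.855 -3.471
endloop
endfacet
facet normal -0.195 -0.596 -0.779
outer loop
vertex 3.622 -3.245 -3.354
vertex 2.898 -2.855 -3.471
vertex 3.583 -2.581 -3.852
endloop
endfacet
facet normal 0.507 -0.498 -0.703
outer loop
vertex 3.622 -3.245 -3.354
vertex 3.583 -2.581 -3.852
vertex 4.221 -2.671 -3.328
endloop
endfacet
facet normal 0.692 -0.720 -0.050
outer loop
vertex 3.622 -3.245 -3.354
vertex 4.221 -2.671 -3.328
vertex 3.93 -3.0 -2.623
endloop
endfacet
facet normal -0.016 -0.538 0.843
outer loop
vertex 3.112 -3.114 -2.711
vertex 3.93 -3.0 -2.623
vertex 3.397 -2.459 -2.288
endloop
endfacet
facet normal -0.904 -0.413 0.114
outer loop
vertex 2.898 -2.855 -3.471
vertex 3.112 -3.114 -2.711
vertex 2.759 -2.369 -2.812
endloop
endfacet
facet normal -0.499 0.044 -0.865
outer loop
vertex 3.583 -2.581 -3.852
vertex 2.898 -2.855 -3.471
vertex 3.05 -2.04 -3.517
endloop
endfacet
facet normal 0.638 0.202 -0.743
outer loop
vertex 4.221 -2.671 -3.328
vertex 3.583 -2.581 -3.852
vertex 3.868 -1.926 -3.429
endloop
endfacet
facet normal 0.937 -0.157 0.313
outer loop
vertex 3.93 -3.0 -2.623
vertex 4.221 -2.671 -3.328
vertex 4.082 -2.185 -2.669
endloop
endfacet
facet normal 0.506 -0.372 -0.778
outer loop
vertex -0.849 1.213 3.012
vertex -1.554 1.685 2.328
vertex -0.663 2.224 2.649
endloop
endfacet
facet normal 0.846 0.036 0.532
outer loop
vertex -0.849 1.213 3.012
vertex -0.663 2.224 2.649
vertex -1.84 1.944 4.537
endloop
endfacet
facet normal 0.846 0.037 0.533
outer loop
vertex -1.84 1.944 4.537
vertex -0.663 2.224 2.649
vertex -1.655 2.955 4.173
endloop
endfacet
facet normal -0.506 0.373 0.778
outer loop
vertex -1.84 1.944 4.537
vertex -1.655 2.955 4.173
vertex -2.546 2.415 3.852
endloop
endfacet
facet normal 0.506 -0.373 -0.778
outer loop
vertex -0.663 2.224 2.649
vertex -1.554 1.685 2.328
vertex -1.368 2.695 1.964
endloop
endfacet
facet normal 0.570 0.821 -0.023
outer loop
vertex -0.663 2.224 2.649
vertex -1.368 2.695 1.964
vertex -1.655 2.955 4.173
endloop
endfacet
facet normal 0.570 0.821 -0.023
outer loop
vertex -1.655 2.955 4.173
vertex -1.368 2.695 1.964
vertex -2.36 3.426 3.489
endloop
endfacet
facet normal -0.506 0.372 0.778
outer loop
vertex -1.655 2.955 4.173
vertex -2.36 3.426 3.489
vertex -2.546 2.415 3.852
endloop
endfacet
facet normal 0.506 -0.373 -0.778
outer loop
vertex -1.368 2.695 1.964
vertex -1.554 1.685 2.328
vertex -2.26 2.156 1.643
endloop
endfacet
facet normal -0.275 0.785 -0.555
outer loop
vertex -1.368 2.695 1.964
vertex -2.26 2.156 1.643
vertex -2.36 3.426 3.489
endloop
endfacet
facet normal -0.275 0.785 -0.555
outer loop
vertex -2.36 3.426 3.489
vertex -2.26 2.156 1.643
vertex -3.251 2.887 3.168
endloop
endfacet
facet normal -0.506 0.372 0.778
outer loop
vertex -2.36 3.426 3.489
vertex -3.251 2.887 3.168
vertex -2.546 2.415 3.852
endloop
endfacet
facet normal 0.506 -0.373 -0.778
outer loop
vertex -2.26 2.156 1.643
vertex -1.554 1.685 2.328
vertex -2.445 1.145 2.007
endloop
endfacet
facet normal -0.846 -0.037 -0.532
outer loop
vertex -2.26 2.156 1.643
vertex -2.445 1.145 2.007
vertex -3.251 2.887 3.168
endloop
endfacet
facet normal -0.845 -0.036 -0.533
outer loop
vertex -3.251 2.887 3.168
vertex -2.445 1.145 2.007
vertex -3.437 1.876 3.531
endloop
endfacet
facet normal -0.506 0.372 0.778
outer loop
vertex -3.251 2.887 3.168
vertex -3.437 1.876 3.531
vertex -2.546 2.415 3.852
endloop
endfacet
facet normal 0.506 -0.372 -0.778
outer loop
vertex -2.445 1.145 2.007
vertex -1.554 1.685 2.328
vertex -1.74 0.674 2.691
endloop
endfacet
facet normal -0.570 -0.821 0.023
outer loop
vertex -2.445 1.145 2.007
vertex -1.74 0.674 2.691
vertex -3.437 1.876 3.531
endloop
endfacet
facet normal -0.570 -0.821 0.023
outer loop
vertex -3.437 1.876 3.531
vertex -1.74 0.674 2.691
vertex -2.732 1.405 4.216
endloop
endfacet
facet normal -0.506 0.373 0.778
outer loop
vertex -3.437 1.876 3.531
vertex -2.732 1.405 4.216
vertex -2.546 2.415 3.852
endloop
endfacet
facet normal 0.506 -0.372 -0.778
outer loop
vertex -1.74 0.674 2.691
vertex -1.554 1.685 2.328
vertex -0.849 1.213 3.012
endloop
endfacet
facet normal 0.275 -0.785 0.555
outer loop
vertex -1.74 0.674 2.691
vertex -0.849 1.213 3.012
vertex -2.732 1.405 4.216
endloop
endfacet
facet normal 0.275 -0.785 0.555
outer loop
vertex -2.732 1.405 4.216
vertex -0.849 1.213 3.012
vertex -1.84 1.944 4.537
endloop
endfacet
facet normal -0.506 0.373 0.778
outer loop
vertex -2.732 1.405 4.216
vertex -1.84 1.944 4.537
vertex -2.546 2.415 3.852
endloop
endfacet

endsolid
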